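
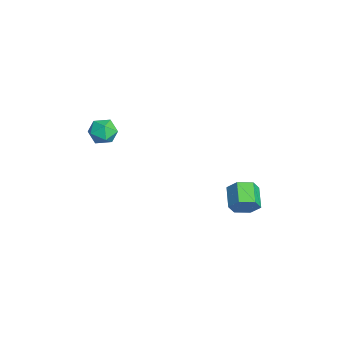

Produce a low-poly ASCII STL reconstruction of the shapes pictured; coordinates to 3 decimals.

solid 
facet normal 0.903 -0.127 -0.411
outer loop
vertex 0.65 3.427 -2.457
vertex 0.386 3.796 -3.151
vertex 0.726 4.249 -2.545
endloop
endfacet
facet normal 0.421 0.058 0.905
outer loop
vertex 0.65 3.427 -2.457
vertex 0.726 4.249 -2.545
vertex -0.541 3.595 -1.914
endloop
endfacet
facet normal 0.421 0.058 0.905
outer loop
vertex -0.541 3.595 -1.914
vertex 0.726 4.249 -2.545
vertex -0.465 4.417 -2.002
endloop
endfacet
facet normal -0.902 0.128 0.412
outer loop
vertex -0.541 3.595 -1.914
vertex -0.465 4.417 -2.002
vertex -0.806 3.964 -2.609
endloop
endfacet
facet normal 0.903 -0.128 -0.411
outer loop
vertex 0.726 4.249 -2.545
vertex 0.386 3.796 -3.151
vertex 0.462 4.618 -3.24
endloop
endfacet
facet normal 0.290 0.887 0.361
outer loop
vertex 0.726 4.249 -2.545
vertex 0.462 4.618 -3.24
vertex -0.465 4.417 -2.002
endloop
endfacet
facet normal 0.289 0.887 0.361
outer loop
vertex -0.465 4.417 -2.002
vertex 0.462 4.618 -3.24
vertex -0.73 4.786 -2.697
endloop
endfacet
facet normal -0.902 0.128 0.412
outer loop
vertex -0.465 4.417 -2.002
vertex -0.73 4.786 -2.697
vertex -0.806 3.964 -2.609
endloop
endfacet
facet normal 0.902 -0.128 -0.412
outer loop
vertex 0.462 4.618 -3.24
vertex 0.386 3.796 -3.151
vertex 0.121 4.165 -3.846
endloop
endfacet
facet normal -0.132 0.828 -0.545
outer loop
vertex 0.462 4.618 -3.24
vertex 0.121 4.165 -3.846
vertex -0.73 4.786 -2.697
endloop
endfacet
facet normal -0.132 0.828 -0.545
outer loop
vertex -0.73 4.786 -2.697
vertex 0.121 4.165 -3.846
vertex -1.07 4.333 -3.303
endloop
endfacet
facet normal -0.903 0.127 0.411
outer loop
vertex -0.73 4.786 -2.697
vertex -1.07 4.333 -3.303
vertex -0.806 3.964 -2.609
endloop
endfacet
facet normal 0.902 -0.128 -0.412
outer loop
vertex 0.121 4.165 -3.846
vertex 0.386 3.796 -3.151
vertex 0.045 3.343 -3.758
endloop
endfacet
facet normal -0.421 -0.058 -0.905
outer loop
vertex 0.121 4.165 -3.846
vertex 0.045 3.343 -3.758
vertex -1.07 4.333 -3.303
endloop
endfacet
facet normal -0.421 -0.058 -0.905
outer loop
vertex -1.07 4.333 -3.303
vertex 0.045 3.343 -3.758
vertex -1.146 3.511 -3.215
endloop
endfacet
facet normal -0.903 0.127 0.411
outer loop
vertex -1.07 4.333 -3.303
vertex -1.146 3.511 -3.215
vertex -0.806 3.964 -2.609
endloop
endfacet
facet normal 0.902 -0.128 -0.412
outer loop
vertex 0.045 3.343 -3.758
vertex 0.386 3.796 -3.151
vertex 0.31 2.974 -3.063
endloop
endfacet
facet normal -0.289 -0.887 -0.360
outer loop
vertex 0.045 3.343 -3.758
vertex 0.31 2.974 -3.063
vertex -1.146 3.511 -3.215
endloop
endfacet
facet normal -0.289 -0.887 -0.361
outer loop
vertex -1.146 3.511 -3.215
vertex 0.31 2.974 -3.063
vertex -0.882 3.142 -2.52
endloop
endfacet
facet normal -0.903 0.128 0.411
outer loop
vertex -1.146 3.511 -3.215
vertex -0.882 3.142 -2.52
vertex -0.806 3.964 -2.609
endloop
endfacet
facet normal 0.903 -0.127 -0.411
outer loop
vertex 0.31 2.974 -3.063
vertex 0.386 3.796 -3.151
vertex 0.65 3.427 -2.457
endloop
endfacet
facet normal 0.132 -0.828 0.545
outer loop
vertex 0.31 2.974 -3.063
vertex 0.65 3.427 -2.457
vertex -0.882 3.142 -2.52
endloop
endfacet
facet normal 0.132 -0.828 0.545
outer loop
vertex -0.882 3.142 -2.52
vertex 0.65 3.427 -2.457
vertex -0.541 3.595 -1.914
endloop
endfacet
facet normal -0.902 0.128 0.412
outer loop
vertex -0.882 3.142 -2.52
vertex -0.541 3.595 -1.914
vertex -0.806 3.964 -2.609
endloop
endfacet
facet normal 0.218 0.621 0.753
outer loop
vertex -1.917 -2.151 1.786
vertex -2.605 -2.409 2.198
vertex -1.872 -2.806 2.313
endloop
endfacet
facet normal 0.813 0.398 0.425
outer loop
vertex -1.917 -2.151 1.786
vertex -1.872 -2.806 2.313
vertex -1.472 -2.832 1.573
endloop
endfacet
facet normal 0.768 0.584 -0.262
outer loop
vertex -1.917 -2.151 1.786
vertex -1.472 -2.832 1.573
vertex -1.957 -2.451 1.001
endloop
endfacet
facet normal 0.145 0.922 -0.360
outer loop
vertex -1.917 -2.151 1.786
vertex -1.957 -2.451 1.001
vertex -2.657 -2.19 1.387
endloop
endfacet
facet normal -0.194 0.944 0.267
outer loop
vertex -1.917 -2.151 1.786
vertex -2.657 -2.19 1.387
vertex -2.605 -2.409 2.198
endloop
endfacet
facet normal 0.831 -0.314 0.460
outer loop
vertex -1.472 -2.832 1.573
vertex -1.872 -2.806 2.313
vertex -1.883 -3.51 1.853
endloop
endfacet
facet normal -0.131 0.045 0.990
outer loop
vertex -1.872 -2.806 2.313
vertex -2.605 -2.409 2.198
vertex -2.583 -3.249 2.239
endloop
endfacet
facet normal -0.797 0.568 0.204
outer loop
vertex -2.605 -2.409 2.198
vertex -2.657 -2.19 1.387
vertex -3.068 -2.868 1.667
endloop
endfacet
facet normal -0.248 0.533 -0.809
outer loop
vertex -2.657 -2.19 1.387
vertex -1.957 -2.451 1.001
vertex -2.668 -2.894 0.927
endloop
endfacet
facet normal 0.759 -0.012 -0.651
outer loop
vertex -1.957 -2.451 1.001
vertex -1.472 -2.832 1.573
vertex -1.935 -3.291 1.042
endloop
endfacet
facet normal -0.145 -0.922 0.360
outer loop
vertex -2.623 -3.549 1.454
vertex -1.883 -3.51 1.853
vertex -2.583 -3.249 2.239
endloop
endfacet
facet normal -0.768 -0.584 0.262
outer loop
vertex -2.623 -3.549 1.454
vertex -2.583 -3.249 2.239
vertex -3.068 -2.868 1.667
endloop
endfacet
facet normal -0.813 -0.398 -0.425
outer loop
vertex -2.623 -3.549 1.454
vertex -3.068 -2.868 1.667
vertex -2.668 -2.894 0.927
endloop
endfacet
facet normal -0.218 -0.621 -0.753
outer loop
vertex -2.623 -3.549 1.454
vertex -2.668 -2.894 0.927
vertex -1.935 -3.291 1.042
endloop
endfacet
facet normal 0.194 -0.944 -0.267
outer loop
vertex -2.623 -3.549 1.454
vertex -1.935 -3.291 1.042
vertex -1.883 -3.51 1.853
endloop
endfacet
facet normal 0.248 -0.533 0.809
outer loop
vertex -2.583 -3.249 2.239
vertex -1.883 -3.51 1.853
vertex -1.872 -2.806 2.313
endloop
endfacet
facet normal -0.759 0.012 0.651
outer loop
vertex -3.068 -2.868 1.667
vertex -2.583 -3.249 2.239
vertex -2.605 -2.409 2.198
endloop
endfacet
facet normal -0.831 0.314 -0.460
outer loop
vertex -2.668 -2.894 0.927
vertex -3.068 -2.868 1.667
vertex -2.657 -2.19 1.387
endloop
endfacet
facet normal 0.131 -0.045 -0.990
outer loop
vertex -1.935 -3.291 1.042
vertex -2.668 -2.894 0.927
vertex -1.957 -2.451 1.001
endloop
endfacet
facet normal 0.797 -0.568 -0.204
outer loop
vertex -1.883 -3.51 1.853
vertex -1.935 -3.291 1.042
vertex -1.472 -2.832 1.573
endloop
endfacet

endsolid


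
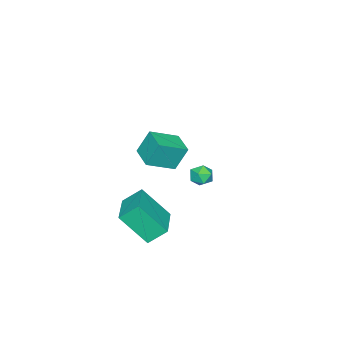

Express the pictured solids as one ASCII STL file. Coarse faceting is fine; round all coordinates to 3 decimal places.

solid 
facet normal -0.612 -0.785 0.099
outer loop
vertex 2.65 -2.829 3.899
vertex 1.443 -1.975 3.213
vertex 3.051 -3.305 2.601
endloop
endfacet
facet normal 0.741 -0.524 0.421
outer loop
vertex 3.877 -2.245 2.467
vertex 2.65 -2.829 3.899
vertex 3.051 -3.305 2.601
endloop
endfacet
facet normal -0.612 -0.785 0.098
outer loop
vertex 3.051 -3.305 2.601
vertex 1.443 -1.975 3.213
vertex 1.845 -2.451 1.914
endloop
endfacet
facet normal 0.279 -0.331 -0.901
outer loop
vertex 1.845 -2.451 1.914
vertex 3.877 -2.245 2.467
vertex 3.051 -3.305 2.601
endloop
endfacet
facet normal -0.278 0.331 0.902
outer loop
vertex 2.65 -2.829 3.899
vertex 2.269 -0.915 3.079
vertex 1.443 -1.975 3.213
endloop
endfacet
facet normal 0.741 -0.524 0.421
outer loop
vertex 3.475 -1.769 3.766
vertex 2.65 -2.829 3.899
vertex 3.877 -2.245 2.467
endloop
endfacet
facet normal -0.279 0.331 0.901
outer loop
vertex 3.475 -1.769 3.766
vertex 2.269 -0.915 3.079
vertex 2.65 -2.829 3.899
endloop
endfacet
facet normal -0.740 0.524 -0.421
outer loop
vertex 1.443 -1.975 3.213
vertex 2.269 -0.915 3.079
vertex 1.845 -2.451 1.914
endloop
endfacet
facet normal 0.279 -0.330 -0.902
outer loop
vertex 2.67 -1.391 1.781
vertex 3.877 -2.245 2.467
vertex 1.845 -2.451 1.914
endloop
endfacet
facet normal -0.741 0.524 -0.421
outer loop
vertex 1.845 -2.451 1.914
vertex 2.269 -0.915 3.079
vertex 2.67 -1.391 1.781
endloop
endfacet
facet normal 0.611 0.785 -0.098
outer loop
vertex 2.67 -1.391 1.781
vertex 3.475 -1.769 3.766
vertex 3.877 -2.245 2.467
endloop
endfacet
facet normal 0.612 0.785 -0.099
outer loop
vertex 2.269 -0.915 3.079
vertex 3.475 -1.769 3.766
vertex 2.67 -1.391 1.781
endloop
endfacet
facet normal -0.869 -0.477 -0.128
outer loop
vertex 2.395 -3.458 -0.595
vertex 1.91 -2.14 -2.211
vertex 2.944 -4.242 -1.4
endloop
endfacet
facet normal 0.226 -0.616 0.754
outer loop
vertex 4.77 -3.24 -1.129
vertex 2.395 -3.458 -0.595
vertex 2.944 -4.242 -1.4
endloop
endfacet
facet normal -0.869 -0.477 -0.129
outer loop
vertex 2.944 -4.242 -1.4
vertex 1.91 -2.14 -2.211
vertex 2.46 -2.924 -3.015
endloop
endfacet
facet normal 0.439 -0.627 -0.643
outer loop
vertex 2.46 -2.924 -3.015
vertex 4.77 -3.24 -1.129
vertex 2.944 -4.242 -1.4
endloop
endfacet
facet normal -0.440 0.627 0.643
outer loop
vertex 2.395 -3.458 -0.595
vertex 3.736 -1.138 -1.94
vertex 1.91 -2.14 -2.211
endloop
endfacet
facet normal 0.226 -0.616 0.755
outer loop
vertex 4.22 -2.456 -0.325
vertex 2.395 -3.458 -0.595
vertex 4.77 -3.24 -1.129
endloop
endfacet
facet normal -0.439 0.627 0.643
outer loop
vertex 4.22 -2.456 -0.325
vertex 3.736 -1.138 -1.94
vertex 2.395 -3.458 -0.595
endloop
endfacet
facet normal -0.226 0.616 -0.755
outer loop
vertex 1.91 -2.14 -2.211
vertex 3.736 -1.138 -1.94
vertex 2.46 -2.924 -3.015
endloop
endfacet
facet normal 0.439 -0.627 -0.643
outer loop
vertex 4.285 -1.922 -2.745
vertex 4.77 -3.24 -1.129
vertex 2.46 -2.924 -3.015
endloop
endfacet
facet normal -0.227 0.616 -0.754
outer loop
vertex 2.46 -2.924 -3.015
vertex 3.736 -1.138 -1.94
vertex 4.285 -1.922 -2.745
endloop
endfacet
facet normal 0.869 0.478 0.129
outer loop
vertex 4.285 -1.922 -2.745
vertex 4.22 -2.456 -0.325
vertex 4.77 -3.24 -1.129
endloop
endfacet
facet normal 0.870 0.477 0.129
outer loop
vertex 3.736 -1.138 -1.94
vertex 4.22 -2.456 -0.325
vertex 4.285 -1.922 -2.745
endloop
endfacet
facet normal -0.472 0.540 0.697
outer loop
vertex -2.781 -2.627 -2.206
vertex -3.394 -2.961 -2.362
vertex -2.959 -3.228 -1.861
endloop
endfacet
facet normal 0.213 0.438 0.873
outer loop
vertex -2.781 -2.627 -2.206
vertex -2.959 -3.228 -1.861
vertex -2.285 -3.125 -2.077
endloop
endfacet
facet normal 0.617 0.705 0.349
outer loop
vertex -2.781 -2.627 -2.206
vertex -2.285 -3.125 -2.077
vertex -2.304 -2.795 -2.711
endloop
endfacet
facet normal 0.183 0.972 -0.150
outer loop
vertex -2.781 -2.627 -2.206
vertex -2.304 -2.795 -2.711
vertex -2.989 -2.693 -2.887
endloop
endfacet
facet normal -0.490 0.869 0.065
outer loop
vertex -2.781 -2.627 -2.206
vertex -2.989 -2.693 -2.887
vertex -3.394 -2.961 -2.362
endloop
endfacet
facet normal 0.331 -0.265 0.906
outer loop
vertex -2.285 -3.125 -2.077
vertex -2.959 -3.228 -1.861
vertex -2.591 -3.767 -2.153
endloop
endfacet
facet normal -0.777 -0.101 0.621
outer loop
vertex -2.959 -3.228 -1.861
vertex -3.394 -2.961 -2.362
vertex -3.276 -3.665 -2.329
endloop
endfacet
facet normal -0.807 0.432 -0.402
outer loop
vertex -3.394 -2.961 -2.362
vertex -2.989 -2.693 -2.887
vertex -3.295 -3.335 -2.963
endloop
endfacet
facet normal 0.282 0.599 -0.750
outer loop
vertex -2.989 -2.693 -2.887
vertex -2.304 -2.795 -2.711
vertex -2.621 -3.232 -3.179
endloop
endfacet
facet normal 0.984 0.168 0.058
outer loop
vertex -2.304 -2.795 -2.711
vertex -2.285 -3.125 -2.077
vertex -2.186 -3.499 -2.678
endloop
endfacet
facet normal -0.183 -0.972 0.150
outer loop
vertex -2.799 -3.833 -2.834
vertex -2.591 -3.767 -2.153
vertex -3.276 -3.665 -2.329
endloop
endfacet
facet normal -0.617 -0.705 -0.349
outer loop
vertex -2.799 -3.833 -2.834
vertex -3.276 -3.665 -2.329
vertex -3.295 -3.335 -2.963
endloop
endfacet
facet normal -0.213 -0.438 -0.873
outer loop
vertex -2.799 -3.833 -2.834
vertex -3.295 -3.335 -2.963
vertex -2.621 -3.232 -3.179
endloop
endfacet
facet normal 0.472 -0.540 -0.697
outer loop
vertex -2.799 -3.833 -2.834
vertex -2.621 -3.232 -3.179
vertex -2.186 -3.499 -2.678
endloop
endfacet
facet normal 0.490 -0.869 -0.065
outer loop
vertex -2.799 -3.833 -2.834
vertex -2.186 -3.499 -2.678
vertex -2.591 -3.767 -2.153
endloop
endfacet
facet normal -0.282 -0.599 0.750
outer loop
vertex -3.276 -3.665 -2.329
vertex -2.591 -3.767 -2.153
vertex -2.959 -3.228 -1.861
endloop
endfacet
facet normal -0.984 -0.168 -0.058
outer loop
vertex -3.295 -3.335 -2.963
vertex -3.276 -3.665 -2.329
vertex -3.394 -2.961 -2.362
endloop
endfacet
facet normal -0.331 0.265 -0.906
outer loop
vertex -2.621 -3.232 -3.179
vertex -3.295 -3.335 -2.963
vertex -2.989 -2.693 -2.887
endloop
endfacet
facet normal 0.777 0.101 -0.621
outer loop
vertex -2.186 -3.499 -2.678
vertex -2.621 -3.232 -3.179
vertex -2.304 -2.795 -2.711
endloop
endfacet
facet normal 0.807 -0.432 0.402
outer loop
vertex -2.591 -3.767 -2.153
vertex -2.186 -3.499 -2.678
vertex -2.285 -3.125 -2.077
endloop
endfacet

endsolid


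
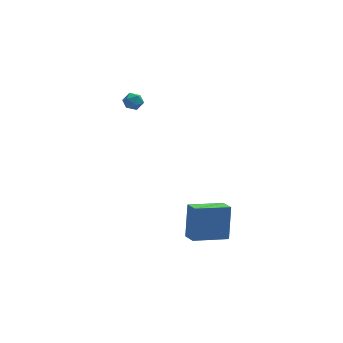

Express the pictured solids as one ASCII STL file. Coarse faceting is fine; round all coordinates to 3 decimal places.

solid 
facet normal -0.588 0.760 0.278
outer loop
vertex -2.106 4.193 1.261
vertex -2.601 3.768 1.376
vertex -2.175 3.92 1.861
endloop
endfacet
facet normal 0.097 0.902 0.421
outer loop
vertex -2.106 4.193 1.261
vertex -2.175 3.92 1.861
vertex -1.573 3.981 1.592
endloop
endfacet
facet normal 0.462 0.866 -0.190
outer loop
vertex -2.106 4.193 1.261
vertex -1.573 3.981 1.592
vertex -1.626 3.867 0.942
endloop
endfacet
facet normal 0.004 0.702 -0.712
outer loop
vertex -2.106 4.193 1.261
vertex -1.626 3.867 0.942
vertex -2.262 3.735 0.808
endloop
endfacet
facet normal -0.645 0.637 -0.422
outer loop
vertex -2.106 4.193 1.261
vertex -2.262 3.735 0.808
vertex -2.601 3.768 1.376
endloop
endfacet
facet normal 0.342 0.390 0.855
outer loop
vertex -1.573 3.981 1.592
vertex -2.175 3.92 1.861
vertex -1.738 3.425 1.912
endloop
endfacet
facet normal -0.766 0.161 0.622
outer loop
vertex -2.175 3.92 1.861
vertex -2.601 3.768 1.376
vertex -2.374 3.293 1.778
endloop
endfacet
facet normal -0.859 -0.039 -0.510
outer loop
vertex -2.601 3.768 1.376
vertex -2.262 3.735 0.808
vertex -2.427 3.179 1.128
endloop
endfacet
facet normal 0.192 0.069 -0.979
outer loop
vertex -2.262 3.735 0.808
vertex -1.626 3.867 0.942
vertex -1.825 3.24 0.859
endloop
endfacet
facet normal 0.934 0.332 -0.134
outer loop
vertex -1.626 3.867 0.942
vertex -1.573 3.981 1.592
vertex -1.399 3.392 1.344
endloop
endfacet
facet normal -0.004 -0.702 0.712
outer loop
vertex -1.894 2.967 1.459
vertex -1.738 3.425 1.912
vertex -2.374 3.293 1.778
endloop
endfacet
facet normal -0.462 -0.866 0.190
outer loop
vertex -1.894 2.967 1.459
vertex -2.374 3.293 1.778
vertex -2.427 3.179 1.128
endloop
endfacet
facet normal -0.097 -0.902 -0.421
outer loop
vertex -1.894 2.967 1.459
vertex -2.427 3.179 1.128
vertex -1.825 3.24 0.859
endloop
endfacet
facet normal 0.588 -0.760 -0.278
outer loop
vertex -1.894 2.967 1.459
vertex -1.825 3.24 0.859
vertex -1.399 3.392 1.344
endloop
endfacet
facet normal 0.645 -0.637 0.422
outer loop
vertex -1.894 2.967 1.459
vertex -1.399 3.392 1.344
vertex -1.738 3.425 1.912
endloop
endfacet
facet normal -0.192 -0.069 0.979
outer loop
vertex -2.374 3.293 1.778
vertex -1.738 3.425 1.912
vertex -2.175 3.92 1.861
endloop
endfacet
facet normal -0.934 -0.332 0.134
outer loop
vertex -2.427 3.179 1.128
vertex -2.374 3.293 1.778
vertex -2.601 3.768 1.376
endloop
endfacet
facet normal -0.342 -0.390 -0.855
outer loop
vertex -1.825 3.24 0.859
vertex -2.427 3.179 1.128
vertex -2.262 3.735 0.808
endloop
endfacet
facet normal 0.766 -0.161 -0.622
outer loop
vertex -1.399 3.392 1.344
vertex -1.825 3.24 0.859
vertex -1.626 3.867 0.942
endloop
endfacet
facet normal 0.859 0.039 0.510
outer loop
vertex -1.738 3.425 1.912
vertex -1.399 3.392 1.344
vertex -1.573 3.981 1.592
endloop
endfacet
facet normal -0.954 -0.240 0.182
outer loop
vertex 0.761 -4.3 -2.239
vertex 0.455 -3.345 -2.582
vertex 0.574 -5.083 -4.254
endloop
endfacet
facet normal 0.289 -0.901 0.323
outer loop
vertex 2.585 -4.575 -4.638
vertex 0.761 -4.3 -2.239
vertex 0.574 -5.083 -4.254
endloop
endfacet
facet normal -0.953 -0.241 0.183
outer loop
vertex 0.574 -5.083 -4.254
vertex 0.455 -3.345 -2.582
vertex 0.267 -4.128 -4.597
endloop
endfacet
facet normal -0.086 -0.361 -0.929
outer loop
vertex 0.267 -4.128 -4.597
vertex 2.585 -4.575 -4.638
vertex 0.574 -5.083 -4.254
endloop
endfacet
facet normal 0.086 0.361 0.929
outer loop
vertex 0.761 -4.3 -2.239
vertex 2.466 -2.837 -2.966
vertex 0.455 -3.345 -2.582
endloop
endfacet
facet normal 0.289 -0.901 0.323
outer loop
vertex 2.773 -3.792 -2.623
vertex 0.761 -4.3 -2.239
vertex 2.585 -4.575 -4.638
endloop
endfacet
facet normal 0.086 0.361 0.929
outer loop
vertex 2.773 -3.792 -2.623
vertex 2.466 -2.837 -2.966
vertex 0.761 -4.3 -2.239
endloop
endfacet
facet normal -0.289 0.901 -0.323
outer loop
vertex 0.455 -3.345 -2.582
vertex 2.466 -2.837 -2.966
vertex 0.267 -4.128 -4.597
endloop
endfacet
facet normal -0.086 -0.361 -0.929
outer loop
vertex 2.279 -3.62 -4.981
vertex 2.585 -4.575 -4.638
vertex 0.267 -4.128 -4.597
endloop
endfacet
facet normal -0.289 0.901 -0.323
outer loop
vertex 0.267 -4.128 -4.597
vertex 2.466 -2.837 -2.966
vertex 2.279 -3.62 -4.981
endloop
endfacet
facet normal 0.953 0.240 -0.182
outer loop
vertex 2.279 -3.62 -4.981
vertex 2.773 -3.792 -2.623
vertex 2.585 -4.575 -4.638
endloop
endfacet
facet normal 0.953 0.241 -0.182
outer loop
vertex 2.466 -2.837 -2.966
vertex 2.773 -3.792 -2.623
vertex 2.279 -3.62 -4.981
endloop
endfacet

endsolid


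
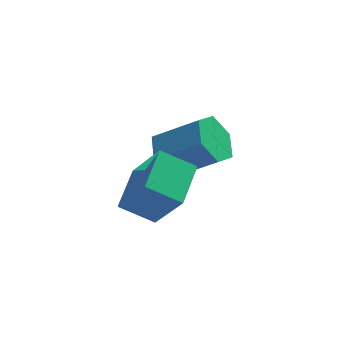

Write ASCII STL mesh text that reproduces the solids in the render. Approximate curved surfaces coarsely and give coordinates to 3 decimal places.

solid 
facet normal -0.843 0.253 0.474
outer loop
vertex -2.632 -1.813 4.878
vertex -2.045 -0.486 5.215
vertex -3.366 -1.054 3.167
endloop
endfacet
facet normal -0.393 -0.891 -0.226
outer loop
vertex -2.295 -1.374 2.565
vertex -2.632 -1.813 4.878
vertex -3.366 -1.054 3.167
endloop
endfacet
facet normal -0.844 0.252 0.474
outer loop
vertex -3.366 -1.054 3.167
vertex -2.045 -0.486 5.215
vertex -2.779 0.274 3.505
endloop
endfacet
facet normal -0.365 0.378 -0.851
outer loop
vertex -2.779 0.274 3.505
vertex -2.295 -1.374 2.565
vertex -3.366 -1.054 3.167
endloop
endfacet
facet normal 0.365 -0.378 0.851
outer loop
vertex -2.632 -1.813 4.878
vertex -0.974 -0.806 4.613
vertex -2.045 -0.486 5.215
endloop
endfacet
facet normal -0.394 -0.891 -0.226
outer loop
vertex -1.561 -2.134 4.275
vertex -2.632 -1.813 4.878
vertex -2.295 -1.374 2.565
endloop
endfacet
facet normal 0.366 -0.378 0.851
outer loop
vertex -1.561 -2.134 4.275
vertex -0.974 -0.806 4.613
vertex -2.632 -1.813 4.878
endloop
endfacet
facet normal 0.394 0.891 0.227
outer loop
vertex -2.045 -0.486 5.215
vertex -0.974 -0.806 4.613
vertex -2.779 0.274 3.505
endloop
endfacet
facet normal -0.366 0.378 -0.851
outer loop
vertex -1.708 -0.047 2.902
vertex -2.295 -1.374 2.565
vertex -2.779 0.274 3.505
endloop
endfacet
facet normal 0.394 0.891 0.226
outer loop
vertex -2.779 0.274 3.505
vertex -0.974 -0.806 4.613
vertex -1.708 -0.047 2.902
endloop
endfacet
facet normal 0.843 -0.253 -0.474
outer loop
vertex -1.708 -0.047 2.902
vertex -1.561 -2.134 4.275
vertex -2.295 -1.374 2.565
endloop
endfacet
facet normal 0.844 -0.252 -0.474
outer loop
vertex -0.974 -0.806 4.613
vertex -1.561 -2.134 4.275
vertex -1.708 -0.047 2.902
endloop
endfacet
facet normal -0.767 0.233 -0.599
outer loop
vertex -0.984 1.787 1.592
vertex -1.481 2.053 2.332
vertex -0.946 2.668 1.886
endloop
endfacet
facet normal 0.641 0.218 -0.736
outer loop
vertex -0.984 1.787 1.592
vertex -0.946 2.668 1.886
vertex 0.419 1.361 2.689
endloop
endfacet
facet normal 0.641 0.217 -0.736
outer loop
vertex 0.419 1.361 2.689
vertex -0.946 2.668 1.886
vertex 0.457 2.243 2.982
endloop
endfacet
facet normal 0.766 -0.232 0.600
outer loop
vertex 0.419 1.361 2.689
vertex 0.457 2.243 2.982
vertex -0.079 1.627 3.428
endloop
endfacet
facet normal -0.766 0.232 -0.599
outer loop
vertex -0.946 2.668 1.886
vertex -1.481 2.053 2.332
vertex -1.443 2.934 2.625
endloop
endfacet
facet normal 0.356 0.930 -0.095
outer loop
vertex -0.946 2.668 1.886
vertex -1.443 2.934 2.625
vertex 0.457 2.243 2.982
endloop
endfacet
facet normal 0.356 0.930 -0.095
outer loop
vertex 0.457 2.243 2.982
vertex -1.443 2.934 2.625
vertex -0.041 2.509 3.722
endloop
endfacet
facet normal 0.766 -0.233 0.599
outer loop
vertex 0.457 2.243 2.982
vertex -0.041 2.509 3.722
vertex -0.079 1.627 3.428
endloop
endfacet
facet normal -0.766 0.232 -0.600
outer loop
vertex -1.443 2.934 2.625
vertex -1.481 2.053 2.332
vertex -1.979 2.319 3.071
endloop
endfacet
facet normal -0.285 0.713 0.641
outer loop
vertex -1.443 2.934 2.625
vertex -1.979 2.319 3.071
vertex -0.041 2.509 3.722
endloop
endfacet
facet normal -0.285 0.712 0.641
outer loop
vertex -0.041 2.509 3.722
vertex -1.979 2.319 3.071
vertex -0.576 1.893 4.168
endloop
endfacet
facet normal 0.767 -0.233 0.598
outer loop
vertex -0.041 2.509 3.722
vertex -0.576 1.893 4.168
vertex -0.079 1.627 3.428
endloop
endfacet
facet normal -0.766 0.232 -0.600
outer loop
vertex -1.979 2.319 3.071
vertex -1.481 2.053 2.332
vertex -2.017 1.437 2.778
endloop
endfacet
facet normal -0.641 -0.217 0.736
outer loop
vertex -1.979 2.319 3.071
vertex -2.017 1.437 2.778
vertex -0.576 1.893 4.168
endloop
endfacet
facet normal -0.641 -0.218 0.736
outer loop
vertex -0.576 1.893 4.168
vertex -2.017 1.437 2.778
vertex -0.614 1.012 3.874
endloop
endfacet
facet normal 0.767 -0.233 0.599
outer loop
vertex -0.576 1.893 4.168
vertex -0.614 1.012 3.874
vertex -0.079 1.627 3.428
endloop
endfacet
facet normal -0.766 0.233 -0.599
outer loop
vertex -2.017 1.437 2.778
vertex -1.481 2.053 2.332
vertex -1.519 1.171 2.038
endloop
endfacet
facet normal -0.356 -0.930 0.095
outer loop
vertex -2.017 1.437 2.778
vertex -1.519 1.171 2.038
vertex -0.614 1.012 3.874
endloop
endfacet
facet normal -0.356 -0.930 0.095
outer loop
vertex -0.614 1.012 3.874
vertex -1.519 1.171 2.038
vertex -0.117 0.746 3.135
endloop
endfacet
facet normal 0.766 -0.232 0.599
outer loop
vertex -0.614 1.012 3.874
vertex -0.117 0.746 3.135
vertex -0.079 1.627 3.428
endloop
endfacet
facet normal -0.767 0.233 -0.598
outer loop
vertex -1.519 1.171 2.038
vertex -1.481 2.053 2.332
vertex -0.984 1.787 1.592
endloop
endfacet
facet normal 0.286 -0.712 -0.641
outer loop
vertex -1.519 1.171 2.038
vertex -0.984 1.787 1.592
vertex -0.117 0.746 3.135
endloop
endfacet
facet normal 0.285 -0.713 -0.641
outer loop
vertex -0.117 0.746 3.135
vertex -0.984 1.787 1.592
vertex 0.419 1.361 2.689
endloop
endfacet
facet normal 0.766 -0.232 0.600
outer loop
vertex -0.117 0.746 3.135
vertex 0.419 1.361 2.689
vertex -0.079 1.627 3.428
endloop
endfacet

endsolid


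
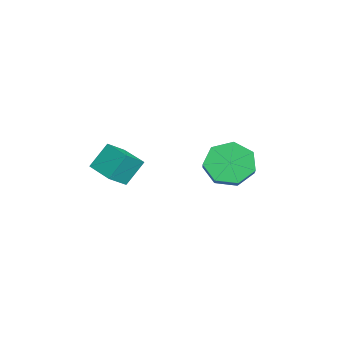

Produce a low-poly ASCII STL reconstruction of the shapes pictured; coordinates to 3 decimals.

solid 
facet normal -0.728 -0.674 0.128
outer loop
vertex 2.433 -3.897 3.224
vertex 2.102 -3.376 4.086
vertex 1.926 -3.439 2.753
endloop
endfacet
facet normal 0.313 -0.491 -0.813
outer loop
vertex 2.718 -2.704 2.614
vertex 2.433 -3.897 3.224
vertex 1.926 -3.439 2.753
endloop
endfacet
facet normal -0.726 -0.676 0.128
outer loop
vertex 1.926 -3.439 2.753
vertex 2.102 -3.376 4.086
vertex 1.594 -2.919 3.615
endloop
endfacet
facet normal -0.611 0.551 -0.568
outer loop
vertex 1.594 -2.919 3.615
vertex 2.718 -2.704 2.614
vertex 1.926 -3.439 2.753
endloop
endfacet
facet normal 0.611 -0.551 0.568
outer loop
vertex 2.433 -3.897 3.224
vertex 2.894 -2.641 3.947
vertex 2.102 -3.376 4.086
endloop
endfacet
facet normal 0.313 -0.491 -0.813
outer loop
vertex 3.226 -3.161 3.085
vertex 2.433 -3.897 3.224
vertex 2.718 -2.704 2.614
endloop
endfacet
facet normal 0.611 -0.551 0.568
outer loop
vertex 3.226 -3.161 3.085
vertex 2.894 -2.641 3.947
vertex 2.433 -3.897 3.224
endloop
endfacet
facet normal -0.313 0.491 0.813
outer loop
vertex 2.102 -3.376 4.086
vertex 2.894 -2.641 3.947
vertex 1.594 -2.919 3.615
endloop
endfacet
facet normal -0.611 0.551 -0.568
outer loop
vertex 2.387 -2.183 3.476
vertex 2.718 -2.704 2.614
vertex 1.594 -2.919 3.615
endloop
endfacet
facet normal -0.313 0.490 0.813
outer loop
vertex 1.594 -2.919 3.615
vertex 2.894 -2.641 3.947
vertex 2.387 -2.183 3.476
endloop
endfacet
facet normal 0.727 0.675 -0.129
outer loop
vertex 2.387 -2.183 3.476
vertex 3.226 -3.161 3.085
vertex 2.718 -2.704 2.614
endloop
endfacet
facet normal 0.727 0.675 -0.127
outer loop
vertex 2.894 -2.641 3.947
vertex 3.226 -3.161 3.085
vertex 2.387 -2.183 3.476
endloop
endfacet
facet normal -0.864 -0.094 -0.495
outer loop
vertex -1.28 -0.366 0.951
vertex -1.697 0.086 1.593
vertex -1.309 0.4 0.856
endloop
endfacet
facet normal 0.502 -0.088 -0.860
outer loop
vertex -1.28 -0.366 0.951
vertex -1.309 0.4 0.856
vertex -0.105 -0.238 1.624
endloop
endfacet
facet normal 0.503 -0.087 -0.860
outer loop
vertex -0.105 -0.238 1.624
vertex -1.309 0.4 0.856
vertex -0.134 0.528 1.53
endloop
endfacet
facet normal 0.863 0.094 0.496
outer loop
vertex -0.105 -0.238 1.624
vertex -0.134 0.528 1.53
vertex -0.523 0.214 2.267
endloop
endfacet
facet normal -0.864 -0.094 -0.495
outer loop
vertex -1.309 0.4 0.856
vertex -1.697 0.086 1.593
vertex -1.631 0.93 1.317
endloop
endfacet
facet normal 0.284 0.722 -0.632
outer loop
vertex -1.309 0.4 0.856
vertex -1.631 0.93 1.317
vertex -0.134 0.528 1.53
endloop
endfacet
facet normal 0.284 0.722 -0.631
outer loop
vertex -0.134 0.528 1.53
vertex -1.631 0.93 1.317
vertex -0.456 1.057 1.991
endloop
endfacet
facet normal 0.863 0.094 0.496
outer loop
vertex -0.134 0.528 1.53
vertex -0.456 1.057 1.991
vertex -0.523 0.214 2.267
endloop
endfacet
facet normal -0.864 -0.094 -0.495
outer loop
vertex -1.631 0.93 1.317
vertex -1.697 0.086 1.593
vertex -2.003 0.824 1.986
endloop
endfacet
facet normal -0.149 0.986 0.074
outer loop
vertex -1.631 0.93 1.317
vertex -2.003 0.824 1.986
vertex -0.456 1.057 1.991
endloop
endfacet
facet normal -0.149 0.986 0.072
outer loop
vertex -0.456 1.057 1.991
vertex -2.003 0.824 1.986
vertex -0.828 0.952 2.659
endloop
endfacet
facet normal 0.863 0.094 0.496
outer loop
vertex -0.456 1.057 1.991
vertex -0.828 0.952 2.659
vertex -0.523 0.214 2.267
endloop
endfacet
facet normal -0.863 -0.094 -0.496
outer loop
vertex -2.003 0.824 1.986
vertex -1.697 0.086 1.593
vertex -2.145 0.163 2.359
endloop
endfacet
facet normal -0.469 0.508 0.722
outer loop
vertex -2.003 0.824 1.986
vertex -2.145 0.163 2.359
vertex -0.828 0.952 2.659
endloop
endfacet
facet normal -0.469 0.508 0.722
outer loop
vertex -0.828 0.952 2.659
vertex -2.145 0.163 2.359
vertex -0.97 0.291 3.032
endloop
endfacet
facet normal 0.864 0.094 0.495
outer loop
vertex -0.828 0.952 2.659
vertex -0.97 0.291 3.032
vertex -0.523 0.214 2.267
endloop
endfacet
facet normal -0.863 -0.094 -0.496
outer loop
vertex -2.145 0.163 2.359
vertex -1.697 0.086 1.593
vertex -1.95 -0.556 2.155
endloop
endfacet
facet normal -0.436 -0.353 0.828
outer loop
vertex -2.145 0.163 2.359
vertex -1.95 -0.556 2.155
vertex -0.97 0.291 3.032
endloop
endfacet
facet normal -0.437 -0.352 0.828
outer loop
vertex -0.97 0.291 3.032
vertex -1.95 -0.556 2.155
vertex -0.775 -0.428 2.829
endloop
endfacet
facet normal 0.864 0.094 0.495
outer loop
vertex -0.97 0.291 3.032
vertex -0.775 -0.428 2.829
vertex -0.523 0.214 2.267
endloop
endfacet
facet normal -0.863 -0.094 -0.496
outer loop
vertex -1.95 -0.556 2.155
vertex -1.697 0.086 1.593
vertex -1.565 -0.792 1.529
endloop
endfacet
facet normal -0.075 -0.947 0.311
outer loop
vertex -1.95 -0.556 2.155
vertex -1.565 -0.792 1.529
vertex -0.775 -0.428 2.829
endloop
endfacet
facet normal -0.075 -0.948 0.311
outer loop
vertex -0.775 -0.428 2.829
vertex -1.565 -0.792 1.529
vertex -0.39 -0.664 2.202
endloop
endfacet
facet normal 0.864 0.094 0.495
outer loop
vertex -0.775 -0.428 2.829
vertex -0.39 -0.664 2.202
vertex -0.523 0.214 2.267
endloop
endfacet
facet normal -0.864 -0.094 -0.495
outer loop
vertex -1.565 -0.792 1.529
vertex -1.697 0.086 1.593
vertex -1.28 -0.366 0.951
endloop
endfacet
facet normal 0.343 -0.829 -0.442
outer loop
vertex -1.565 -0.792 1.529
vertex -1.28 -0.366 0.951
vertex -0.39 -0.664 2.202
endloop
endfacet
facet normal 0.343 -0.829 -0.442
outer loop
vertex -0.39 -0.664 2.202
vertex -1.28 -0.366 0.951
vertex -0.105 -0.238 1.624
endloop
endfacet
facet normal 0.864 0.094 0.495
outer loop
vertex -0.39 -0.664 2.202
vertex -0.105 -0.238 1.624
vertex -0.523 0.214 2.267
endloop
endfacet

endsolid


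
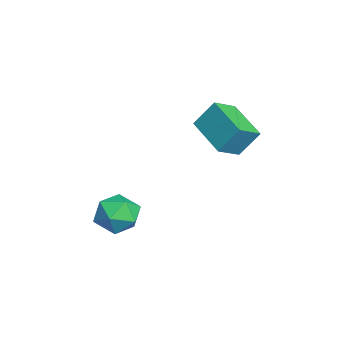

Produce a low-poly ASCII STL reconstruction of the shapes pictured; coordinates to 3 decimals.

solid 
facet normal -0.280 0.576 0.768
outer loop
vertex 1.411 -2.716 -3.681
vertex 1.018 -3.449 -3.274
vertex 1.905 -3.245 -3.104
endloop
endfacet
facet normal 0.324 0.819 0.473
outer loop
vertex 1.411 -2.716 -3.681
vertex 1.905 -3.245 -3.104
vertex 2.284 -2.94 -3.891
endloop
endfacet
facet normal 0.194 0.957 -0.215
outer loop
vertex 1.411 -2.716 -3.681
vertex 2.284 -2.94 -3.891
vertex 1.632 -2.955 -4.547
endloop
endfacet
facet normal -0.489 0.801 -0.346
outer loop
vertex 1.411 -2.716 -3.681
vertex 1.632 -2.955 -4.547
vertex 0.849 -3.269 -4.166
endloop
endfacet
facet normal -0.782 0.565 0.262
outer loop
vertex 1.411 -2.716 -3.681
vertex 0.849 -3.269 -4.166
vertex 1.018 -3.449 -3.274
endloop
endfacet
facet normal 0.810 0.297 0.505
outer loop
vertex 2.284 -2.94 -3.891
vertex 1.905 -3.245 -3.104
vertex 2.431 -3.811 -3.614
endloop
endfacet
facet normal -0.166 -0.095 0.981
outer loop
vertex 1.905 -3.245 -3.104
vertex 1.018 -3.449 -3.274
vertex 1.648 -4.125 -3.233
endloop
endfacet
facet normal -0.980 -0.114 0.163
outer loop
vertex 1.018 -3.449 -3.274
vertex 0.849 -3.269 -4.166
vertex 0.996 -4.14 -3.889
endloop
endfacet
facet normal -0.506 0.268 -0.820
outer loop
vertex 0.849 -3.269 -4.166
vertex 1.632 -2.955 -4.547
vertex 1.375 -3.835 -4.676
endloop
endfacet
facet normal 0.599 0.522 -0.607
outer loop
vertex 1.632 -2.955 -4.547
vertex 2.284 -2.94 -3.891
vertex 2.262 -3.631 -4.506
endloop
endfacet
facet normal 0.489 -0.801 0.346
outer loop
vertex 1.869 -4.364 -4.099
vertex 2.431 -3.811 -3.614
vertex 1.648 -4.125 -3.233
endloop
endfacet
facet normal -0.194 -0.957 0.215
outer loop
vertex 1.869 -4.364 -4.099
vertex 1.648 -4.125 -3.233
vertex 0.996 -4.14 -3.889
endloop
endfacet
facet normal -0.324 -0.819 -0.473
outer loop
vertex 1.869 -4.364 -4.099
vertex 0.996 -4.14 -3.889
vertex 1.375 -3.835 -4.676
endloop
endfacet
facet normal 0.280 -0.576 -0.768
outer loop
vertex 1.869 -4.364 -4.099
vertex 1.375 -3.835 -4.676
vertex 2.262 -3.631 -4.506
endloop
endfacet
facet normal 0.782 -0.565 -0.262
outer loop
vertex 1.869 -4.364 -4.099
vertex 2.262 -3.631 -4.506
vertex 2.431 -3.811 -3.614
endloop
endfacet
facet normal 0.506 -0.268 0.820
outer loop
vertex 1.648 -4.125 -3.233
vertex 2.431 -3.811 -3.614
vertex 1.905 -3.245 -3.104
endloop
endfacet
facet normal -0.599 -0.522 0.607
outer loop
vertex 0.996 -4.14 -3.889
vertex 1.648 -4.125 -3.233
vertex 1.018 -3.449 -3.274
endloop
endfacet
facet normal -0.810 -0.297 -0.505
outer loop
vertex 1.375 -3.835 -4.676
vertex 0.996 -4.14 -3.889
vertex 0.849 -3.269 -4.166
endloop
endfacet
facet normal 0.166 0.095 -0.981
outer loop
vertex 2.262 -3.631 -4.506
vertex 1.375 -3.835 -4.676
vertex 1.632 -2.955 -4.547
endloop
endfacet
facet normal 0.980 0.114 -0.163
outer loop
vertex 2.431 -3.811 -3.614
vertex 2.262 -3.631 -4.506
vertex 2.284 -2.94 -3.891
endloop
endfacet
facet normal -0.846 -0.428 0.318
outer loop
vertex 0.083 -0.824 -0.331
vertex 0.105 -0.101 0.7
vertex -0.503 -0.056 -0.857
endloop
endfacet
facet normal -0.018 -0.574 -0.819
outer loop
vertex 0.995 0.701 -1.42
vertex 0.083 -0.824 -0.331
vertex -0.503 -0.056 -0.857
endloop
endfacet
facet normal -0.846 -0.428 0.318
outer loop
vertex -0.503 -0.056 -0.857
vertex 0.105 -0.101 0.7
vertex -0.481 0.667 0.174
endloop
endfacet
facet normal -0.533 0.698 -0.478
outer loop
vertex -0.481 0.667 0.174
vertex 0.995 0.701 -1.42
vertex -0.503 -0.056 -0.857
endloop
endfacet
facet normal 0.533 -0.698 0.478
outer loop
vertex 0.083 -0.824 -0.331
vertex 1.603 0.656 0.137
vertex 0.105 -0.101 0.7
endloop
endfacet
facet normal -0.018 -0.574 -0.819
outer loop
vertex 1.581 -0.067 -0.894
vertex 0.083 -0.824 -0.331
vertex 0.995 0.701 -1.42
endloop
endfacet
facet normal 0.533 -0.698 0.478
outer loop
vertex 1.581 -0.067 -0.894
vertex 1.603 0.656 0.137
vertex 0.083 -0.824 -0.331
endloop
endfacet
facet normal 0.018 0.574 0.819
outer loop
vertex 0.105 -0.101 0.7
vertex 1.603 0.656 0.137
vertex -0.481 0.667 0.174
endloop
endfacet
facet normal -0.533 0.698 -0.478
outer loop
vertex 1.017 1.424 -0.389
vertex 0.995 0.701 -1.42
vertex -0.481 0.667 0.174
endloop
endfacet
facet normal 0.018 0.574 0.819
outer loop
vertex -0.481 0.667 0.174
vertex 1.603 0.656 0.137
vertex 1.017 1.424 -0.389
endloop
endfacet
facet normal 0.846 0.428 -0.318
outer loop
vertex 1.017 1.424 -0.389
vertex 1.581 -0.067 -0.894
vertex 0.995 0.701 -1.42
endloop
endfacet
facet normal 0.846 0.428 -0.318
outer loop
vertex 1.603 0.656 0.137
vertex 1.581 -0.067 -0.894
vertex 1.017 1.424 -0.389
endloop
endfacet

endsolid


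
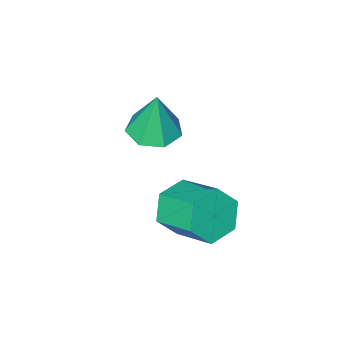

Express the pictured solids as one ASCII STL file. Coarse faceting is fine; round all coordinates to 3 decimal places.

solid 
facet normal 0.112 -0.892 -0.439
outer loop
vertex -0.532 1.208 1.28
vertex -1.069 1.493 0.563
vertex -0.138 1.624 0.535
endloop
endfacet
facet normal 0.901 -0.095 0.423
outer loop
vertex -0.532 1.208 1.28
vertex -0.138 1.624 0.535
vertex -0.715 2.661 1.995
endloop
endfacet
facet normal 0.901 -0.095 0.423
outer loop
vertex -0.715 2.661 1.995
vertex -0.138 1.624 0.535
vertex -0.321 3.077 1.25
endloop
endfacet
facet normal -0.112 0.892 0.439
outer loop
vertex -0.715 2.661 1.995
vertex -0.321 3.077 1.25
vertex -1.251 2.947 1.277
endloop
endfacet
facet normal 0.112 -0.892 -0.438
outer loop
vertex -0.138 1.624 0.535
vertex -1.069 1.493 0.563
vertex -0.675 1.909 -0.183
endloop
endfacet
facet normal 0.813 0.336 -0.475
outer loop
vertex -0.138 1.624 0.535
vertex -0.675 1.909 -0.183
vertex -0.321 3.077 1.25
endloop
endfacet
facet normal 0.814 0.335 -0.474
outer loop
vertex -0.321 3.077 1.25
vertex -0.675 1.909 -0.183
vertex -0.857 3.363 0.532
endloop
endfacet
facet normal -0.112 0.892 0.439
outer loop
vertex -0.321 3.077 1.25
vertex -0.857 3.363 0.532
vertex -1.251 2.947 1.277
endloop
endfacet
facet normal 0.111 -0.892 -0.438
outer loop
vertex -0.675 1.909 -0.183
vertex -1.069 1.493 0.563
vertex -1.605 1.779 -0.155
endloop
endfacet
facet normal -0.087 0.431 -0.898
outer loop
vertex -0.675 1.909 -0.183
vertex -1.605 1.779 -0.155
vertex -0.857 3.363 0.532
endloop
endfacet
facet normal -0.088 0.431 -0.898
outer loop
vertex -0.857 3.363 0.532
vertex -1.605 1.779 -0.155
vertex -1.788 3.232 0.56
endloop
endfacet
facet normal -0.112 0.892 0.439
outer loop
vertex -0.857 3.363 0.532
vertex -1.788 3.232 0.56
vertex -1.251 2.947 1.277
endloop
endfacet
facet normal 0.112 -0.892 -0.439
outer loop
vertex -1.605 1.779 -0.155
vertex -1.069 1.493 0.563
vertex -1.999 1.363 0.59
endloop
endfacet
facet normal -0.901 0.095 -0.423
outer loop
vertex -1.605 1.779 -0.155
vertex -1.999 1.363 0.59
vertex -1.788 3.232 0.56
endloop
endfacet
facet normal -0.901 0.095 -0.423
outer loop
vertex -1.788 3.232 0.56
vertex -1.999 1.363 0.59
vertex -2.182 2.816 1.305
endloop
endfacet
facet normal -0.112 0.892 0.439
outer loop
vertex -1.788 3.232 0.56
vertex -2.182 2.816 1.305
vertex -1.251 2.947 1.277
endloop
endfacet
facet normal 0.112 -0.892 -0.439
outer loop
vertex -1.999 1.363 0.59
vertex -1.069 1.493 0.563
vertex -1.463 1.077 1.308
endloop
endfacet
facet normal -0.814 -0.336 0.474
outer loop
vertex -1.999 1.363 0.59
vertex -1.463 1.077 1.308
vertex -2.182 2.816 1.305
endloop
endfacet
facet normal -0.813 -0.335 0.475
outer loop
vertex -2.182 2.816 1.305
vertex -1.463 1.077 1.308
vertex -1.645 2.531 2.023
endloop
endfacet
facet normal -0.112 0.892 0.438
outer loop
vertex -2.182 2.816 1.305
vertex -1.645 2.531 2.023
vertex -1.251 2.947 1.277
endloop
endfacet
facet normal 0.112 -0.892 -0.439
outer loop
vertex -1.463 1.077 1.308
vertex -1.069 1.493 0.563
vertex -0.532 1.208 1.28
endloop
endfacet
facet normal 0.088 -0.431 0.898
outer loop
vertex -1.463 1.077 1.308
vertex -0.532 1.208 1.28
vertex -1.645 2.531 2.023
endloop
endfacet
facet normal 0.087 -0.431 0.898
outer loop
vertex -1.645 2.531 2.023
vertex -0.532 1.208 1.28
vertex -0.715 2.661 1.995
endloop
endfacet
facet normal -0.111 0.892 0.438
outer loop
vertex -1.645 2.531 2.023
vertex -0.715 2.661 1.995
vertex -1.251 2.947 1.277
endloop
endfacet
facet normal -0.003 -0.102 -0.995
outer loop
vertex -0.854 -0.322 2.204
vertex -1.653 -0.687 2.244
vertex -1.442 0.163 2.156
endloop
endfacet
facet normal 0.580 0.737 0.347
outer loop
vertex -0.854 -0.322 2.204
vertex -1.442 0.163 2.156
vertex -1.647 -0.513 3.936
endloop
endfacet
facet normal -0.004 -0.102 -0.995
outer loop
vertex -1.442 0.163 2.156
vertex -1.653 -0.687 2.244
vertex -2.189 0.007 2.175
endloop
endfacet
facet normal -0.185 0.926 0.330
outer loop
vertex -1.442 0.163 2.156
vertex -2.189 0.007 2.175
vertex -1.647 -0.513 3.936
endloop
endfacet
facet normal -0.004 -0.102 -0.995
outer loop
vertex -2.189 0.007 2.175
vertex -1.653 -0.687 2.244
vertex -2.533 -0.672 2.246
endloop
endfacet
facet normal -0.808 0.449 0.381
outer loop
vertex -2.189 0.007 2.175
vertex -2.533 -0.672 2.246
vertex -1.647 -0.513 3.936
endloop
endfacet
facet normal -0.004 -0.103 -0.995
outer loop
vertex -2.533 -0.672 2.246
vertex -1.653 -0.687 2.244
vertex -2.214 -1.362 2.316
endloop
endfacet
facet normal -0.822 -0.333 0.462
outer loop
vertex -2.533 -0.672 2.246
vertex -2.214 -1.362 2.316
vertex -1.647 -0.513 3.936
endloop
endfacet
facet normal -0.004 -0.103 -0.995
outer loop
vertex -2.214 -1.362 2.316
vertex -1.653 -0.687 2.244
vertex -1.472 -1.544 2.332
endloop
endfacet
facet normal -0.215 -0.832 0.511
outer loop
vertex -2.214 -1.362 2.316
vertex -1.472 -1.544 2.332
vertex -1.647 -0.513 3.936
endloop
endfacet
facet normal -0.003 -0.103 -0.995
outer loop
vertex -1.472 -1.544 2.332
vertex -1.653 -0.687 2.244
vertex -0.867 -1.081 2.282
endloop
endfacet
facet normal 0.554 -0.671 0.492
outer loop
vertex -1.472 -1.544 2.332
vertex -0.867 -1.081 2.282
vertex -1.647 -0.513 3.936
endloop
endfacet
facet normal -0.003 -0.102 -0.995
outer loop
vertex -0.867 -1.081 2.282
vertex -1.653 -0.687 2.244
vertex -0.854 -0.322 2.204
endloop
endfacet
facet normal 0.908 0.027 0.419
outer loop
vertex -0.867 -1.081 2.282
vertex -0.854 -0.322 2.204
vertex -1.647 -0.513 3.936
endloop
endfacet

endsolid


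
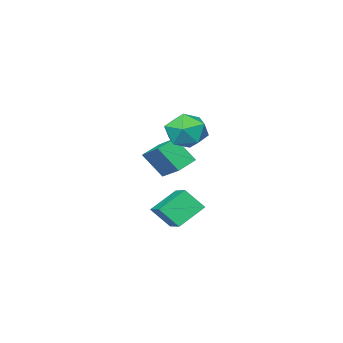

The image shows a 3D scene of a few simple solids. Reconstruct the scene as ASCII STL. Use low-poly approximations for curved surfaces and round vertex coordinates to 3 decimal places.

solid 
facet normal -0.798 0.155 0.582
outer loop
vertex -2.731 -3.525 -2.551
vertex -1.926 -1.945 -1.867
vertex -3.287 -2.831 -3.499
endloop
endfacet
facet normal -0.424 -0.831 -0.360
outer loop
vertex -2.034 -3.075 -4.413
vertex -2.731 -3.525 -2.551
vertex -3.287 -2.831 -3.499
endloop
endfacet
facet normal -0.799 0.156 0.581
outer loop
vertex -3.287 -2.831 -3.499
vertex -1.926 -1.945 -1.867
vertex -2.482 -1.252 -2.816
endloop
endfacet
facet normal -0.428 0.534 -0.729
outer loop
vertex -2.482 -1.252 -2.816
vertex -2.034 -3.075 -4.413
vertex -3.287 -2.831 -3.499
endloop
endfacet
facet normal 0.428 -0.534 0.729
outer loop
vertex -2.731 -3.525 -2.551
vertex -0.673 -2.189 -2.781
vertex -1.926 -1.945 -1.867
endloop
endfacet
facet normal -0.423 -0.832 -0.359
outer loop
vertex -1.478 -3.768 -3.464
vertex -2.731 -3.525 -2.551
vertex -2.034 -3.075 -4.413
endloop
endfacet
facet normal 0.428 -0.534 0.729
outer loop
vertex -1.478 -3.768 -3.464
vertex -0.673 -2.189 -2.781
vertex -2.731 -3.525 -2.551
endloop
endfacet
facet normal 0.424 0.832 0.359
outer loop
vertex -1.926 -1.945 -1.867
vertex -0.673 -2.189 -2.781
vertex -2.482 -1.252 -2.816
endloop
endfacet
facet normal -0.428 0.534 -0.729
outer loop
vertex -1.229 -1.495 -3.729
vertex -2.034 -3.075 -4.413
vertex -2.482 -1.252 -2.816
endloop
endfacet
facet normal 0.424 0.831 0.360
outer loop
vertex -2.482 -1.252 -2.816
vertex -0.673 -2.189 -2.781
vertex -1.229 -1.495 -3.729
endloop
endfacet
facet normal 0.799 -0.155 -0.581
outer loop
vertex -1.229 -1.495 -3.729
vertex -1.478 -3.768 -3.464
vertex -2.034 -3.075 -4.413
endloop
endfacet
facet normal 0.798 -0.155 -0.582
outer loop
vertex -0.673 -2.189 -2.781
vertex -1.478 -3.768 -3.464
vertex -1.229 -1.495 -3.729
endloop
endfacet
facet normal -0.924 -0.013 0.382
outer loop
vertex -3.104 -5.123 -0.255
vertex -2.772 -3.608 0.598
vertex -3.617 -4.326 -1.469
endloop
endfacet
facet normal -0.187 -0.856 -0.483
outer loop
vertex -2.628 -4.312 -1.878
vertex -3.104 -5.123 -0.255
vertex -3.617 -4.326 -1.469
endloop
endfacet
facet normal -0.924 -0.013 0.382
outer loop
vertex -3.617 -4.326 -1.469
vertex -2.772 -3.608 0.598
vertex -3.285 -2.811 -0.616
endloop
endfacet
facet normal -0.333 0.517 -0.788
outer loop
vertex -3.285 -2.811 -0.616
vertex -2.628 -4.312 -1.878
vertex -3.617 -4.326 -1.469
endloop
endfacet
facet normal 0.333 -0.517 0.788
outer loop
vertex -3.104 -5.123 -0.255
vertex -1.783 -3.594 0.189
vertex -2.772 -3.608 0.598
endloop
endfacet
facet normal -0.187 -0.856 -0.483
outer loop
vertex -2.115 -5.109 -0.664
vertex -3.104 -5.123 -0.255
vertex -2.628 -4.312 -1.878
endloop
endfacet
facet normal 0.333 -0.517 0.788
outer loop
vertex -2.115 -5.109 -0.664
vertex -1.783 -3.594 0.189
vertex -3.104 -5.123 -0.255
endloop
endfacet
facet normal 0.187 0.856 0.483
outer loop
vertex -2.772 -3.608 0.598
vertex -1.783 -3.594 0.189
vertex -3.285 -2.811 -0.616
endloop
endfacet
facet normal -0.333 0.517 -0.788
outer loop
vertex -2.296 -2.797 -1.025
vertex -2.628 -4.312 -1.878
vertex -3.285 -2.811 -0.616
endloop
endfacet
facet normal 0.187 0.856 0.483
outer loop
vertex -3.285 -2.811 -0.616
vertex -1.783 -3.594 0.189
vertex -2.296 -2.797 -1.025
endloop
endfacet
facet normal 0.924 0.013 -0.382
outer loop
vertex -2.296 -2.797 -1.025
vertex -2.115 -5.109 -0.664
vertex -2.628 -4.312 -1.878
endloop
endfacet
facet normal 0.924 0.013 -0.382
outer loop
vertex -1.783 -3.594 0.189
vertex -2.115 -5.109 -0.664
vertex -2.296 -2.797 -1.025
endloop
endfacet
facet normal 0.228 0.954 0.196
outer loop
vertex -1.409 -0.478 1.433
vertex -1.831 -0.576 2.402
vertex -0.802 -0.79 2.247
endloop
endfacet
facet normal 0.695 0.669 -0.262
outer loop
vertex -1.409 -0.478 1.433
vertex -0.802 -0.79 2.247
vertex -0.705 -1.262 1.3
endloop
endfacet
facet normal 0.334 0.441 -0.833
outer loop
vertex -1.409 -0.478 1.433
vertex -0.705 -1.262 1.3
vertex -1.673 -1.339 0.871
endloop
endfacet
facet normal -0.357 0.585 -0.728
outer loop
vertex -1.409 -0.478 1.433
vertex -1.673 -1.339 0.871
vertex -2.369 -0.916 1.552
endloop
endfacet
facet normal -0.423 0.901 -0.093
outer loop
vertex -1.409 -0.478 1.433
vertex -2.369 -0.916 1.552
vertex -1.831 -0.576 2.402
endloop
endfacet
facet normal 0.993 0.102 0.051
outer loop
vertex -0.705 -1.262 1.3
vertex -0.802 -0.79 2.247
vertex -0.691 -1.844 2.188
endloop
endfacet
facet normal 0.236 0.562 0.793
outer loop
vertex -0.802 -0.79 2.247
vertex -1.831 -0.576 2.402
vertex -1.387 -1.421 2.869
endloop
endfacet
facet normal -0.816 0.477 0.326
outer loop
vertex -1.831 -0.576 2.402
vertex -2.369 -0.916 1.552
vertex -2.355 -1.498 2.44
endloop
endfacet
facet normal -0.710 -0.035 -0.703
outer loop
vertex -2.369 -0.916 1.552
vertex -1.673 -1.339 0.871
vertex -2.258 -1.97 1.493
endloop
endfacet
facet normal 0.408 -0.268 -0.873
outer loop
vertex -1.673 -1.339 0.871
vertex -0.705 -1.262 1.3
vertex -1.229 -2.184 1.338
endloop
endfacet
facet normal 0.357 -0.585 0.728
outer loop
vertex -1.651 -2.282 2.307
vertex -0.691 -1.844 2.188
vertex -1.387 -1.421 2.869
endloop
endfacet
facet normal -0.334 -0.441 0.833
outer loop
vertex -1.651 -2.282 2.307
vertex -1.387 -1.421 2.869
vertex -2.355 -1.498 2.44
endloop
endfacet
facet normal -0.695 -0.669 0.262
outer loop
vertex -1.651 -2.282 2.307
vertex -2.355 -1.498 2.44
vertex -2.258 -1.97 1.493
endloop
endfacet
facet normal -0.228 -0.954 -0.196
outer loop
vertex -1.651 -2.282 2.307
vertex -2.258 -1.97 1.493
vertex -1.229 -2.184 1.338
endloop
endfacet
facet normal 0.423 -0.901 0.093
outer loop
vertex -1.651 -2.282 2.307
vertex -1.229 -2.184 1.338
vertex -0.691 -1.844 2.188
endloop
endfacet
facet normal 0.710 0.035 0.703
outer loop
vertex -1.387 -1.421 2.869
vertex -0.691 -1.844 2.188
vertex -0.802 -0.79 2.247
endloop
endfacet
facet normal -0.408 0.268 0.873
outer loop
vertex -2.355 -1.498 2.44
vertex -1.387 -1.421 2.869
vertex -1.831 -0.576 2.402
endloop
endfacet
facet normal -0.993 -0.102 -0.051
outer loop
vertex -2.258 -1.97 1.493
vertex -2.355 -1.498 2.44
vertex -2.369 -0.916 1.552
endloop
endfacet
facet normal -0.236 -0.562 -0.793
outer loop
vertex -1.229 -2.184 1.338
vertex -2.258 -1.97 1.493
vertex -1.673 -1.339 0.871
endloop
endfacet
facet normal 0.816 -0.477 -0.326
outer loop
vertex -0.691 -1.844 2.188
vertex -1.229 -2.184 1.338
vertex -0.705 -1.262 1.3
endloop
endfacet

endsolid


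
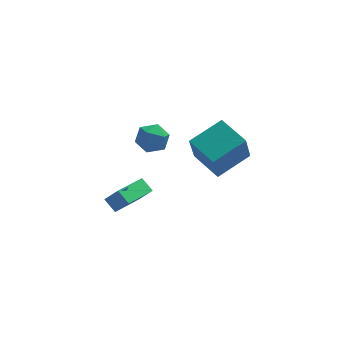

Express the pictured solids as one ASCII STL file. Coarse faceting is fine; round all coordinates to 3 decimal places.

solid 
facet normal -0.266 0.252 0.931
outer loop
vertex -1.839 -1.201 2.654
vertex -1.676 -1.985 2.913
vertex -1.07 -1.402 2.928
endloop
endfacet
facet normal 0.005 0.813 0.582
outer loop
vertex -1.839 -1.201 2.654
vertex -1.07 -1.402 2.928
vertex -1.161 -0.915 2.248
endloop
endfacet
facet normal -0.390 0.921 -0.003
outer loop
vertex -1.839 -1.201 2.654
vertex -1.161 -0.915 2.248
vertex -1.823 -1.197 1.813
endloop
endfacet
facet normal -0.904 0.427 -0.015
outer loop
vertex -1.839 -1.201 2.654
vertex -1.823 -1.197 1.813
vertex -2.142 -1.858 2.224
endloop
endfacet
facet normal -0.827 0.014 0.562
outer loop
vertex -1.839 -1.201 2.654
vertex -2.142 -1.858 2.224
vertex -1.676 -1.985 2.913
endloop
endfacet
facet normal 0.667 0.645 0.373
outer loop
vertex -1.161 -0.915 2.248
vertex -1.07 -1.402 2.928
vertex -0.578 -1.522 2.256
endloop
endfacet
facet normal 0.229 -0.262 0.937
outer loop
vertex -1.07 -1.402 2.928
vertex -1.676 -1.985 2.913
vertex -0.897 -2.183 2.667
endloop
endfacet
facet normal -0.680 -0.649 0.341
outer loop
vertex -1.676 -1.985 2.913
vertex -2.142 -1.858 2.224
vertex -1.559 -2.465 2.232
endloop
endfacet
facet normal -0.805 0.020 -0.593
outer loop
vertex -2.142 -1.858 2.224
vertex -1.823 -1.197 1.813
vertex -1.65 -1.978 1.552
endloop
endfacet
facet normal 0.027 0.819 -0.573
outer loop
vertex -1.823 -1.197 1.813
vertex -1.161 -0.915 2.248
vertex -1.044 -1.395 1.567
endloop
endfacet
facet normal 0.904 -0.427 0.015
outer loop
vertex -0.881 -2.179 1.826
vertex -0.578 -1.522 2.256
vertex -0.897 -2.183 2.667
endloop
endfacet
facet normal 0.390 -0.921 0.003
outer loop
vertex -0.881 -2.179 1.826
vertex -0.897 -2.183 2.667
vertex -1.559 -2.465 2.232
endloop
endfacet
facet normal -0.005 -0.813 -0.582
outer loop
vertex -0.881 -2.179 1.826
vertex -1.559 -2.465 2.232
vertex -1.65 -1.978 1.552
endloop
endfacet
facet normal 0.266 -0.252 -0.931
outer loop
vertex -0.881 -2.179 1.826
vertex -1.65 -1.978 1.552
vertex -1.044 -1.395 1.567
endloop
endfacet
facet normal 0.827 -0.014 -0.562
outer loop
vertex -0.881 -2.179 1.826
vertex -1.044 -1.395 1.567
vertex -0.578 -1.522 2.256
endloop
endfacet
facet normal 0.805 -0.020 0.593
outer loop
vertex -0.897 -2.183 2.667
vertex -0.578 -1.522 2.256
vertex -1.07 -1.402 2.928
endloop
endfacet
facet normal -0.027 -0.819 0.573
outer loop
vertex -1.559 -2.465 2.232
vertex -0.897 -2.183 2.667
vertex -1.676 -1.985 2.913
endloop
endfacet
facet normal -0.667 -0.645 -0.373
outer loop
vertex -1.65 -1.978 1.552
vertex -1.559 -2.465 2.232
vertex -2.142 -1.858 2.224
endloop
endfacet
facet normal -0.229 0.262 -0.937
outer loop
vertex -1.044 -1.395 1.567
vertex -1.65 -1.978 1.552
vertex -1.823 -1.197 1.813
endloop
endfacet
facet normal 0.680 0.649 -0.341
outer loop
vertex -0.578 -1.522 2.256
vertex -1.044 -1.395 1.567
vertex -1.161 -0.915 2.248
endloop
endfacet
facet normal -0.500 0.627 0.597
outer loop
vertex -2.732 0.136 -2.783
vertex -1.431 1.74 -3.379
vertex -3.333 0.352 -3.513
endloop
endfacet
facet normal -0.605 -0.747 0.277
outer loop
vertex -2.909 -0.18 -4.021
vertex -2.732 0.136 -2.783
vertex -3.333 0.352 -3.513
endloop
endfacet
facet normal -0.499 0.626 0.599
outer loop
vertex -3.333 0.352 -3.513
vertex -1.431 1.74 -3.379
vertex -2.033 1.957 -4.108
endloop
endfacet
facet normal -0.620 0.224 -0.752
outer loop
vertex -2.033 1.957 -4.108
vertex -2.909 -0.18 -4.021
vertex -3.333 0.352 -3.513
endloop
endfacet
facet normal 0.620 -0.224 0.752
outer loop
vertex -2.732 0.136 -2.783
vertex -1.007 1.208 -3.887
vertex -1.431 1.74 -3.379
endloop
endfacet
facet normal -0.605 -0.747 0.277
outer loop
vertex -2.307 -0.397 -3.292
vertex -2.732 0.136 -2.783
vertex -2.909 -0.18 -4.021
endloop
endfacet
facet normal 0.620 -0.224 0.752
outer loop
vertex -2.307 -0.397 -3.292
vertex -1.007 1.208 -3.887
vertex -2.732 0.136 -2.783
endloop
endfacet
facet normal 0.605 0.747 -0.277
outer loop
vertex -1.431 1.74 -3.379
vertex -1.007 1.208 -3.887
vertex -2.033 1.957 -4.108
endloop
endfacet
facet normal -0.620 0.224 -0.752
outer loop
vertex -1.608 1.424 -4.617
vertex -2.909 -0.18 -4.021
vertex -2.033 1.957 -4.108
endloop
endfacet
facet normal 0.605 0.747 -0.277
outer loop
vertex -2.033 1.957 -4.108
vertex -1.007 1.208 -3.887
vertex -1.608 1.424 -4.617
endloop
endfacet
facet normal 0.499 -0.627 -0.598
outer loop
vertex -1.608 1.424 -4.617
vertex -2.307 -0.397 -3.292
vertex -2.909 -0.18 -4.021
endloop
endfacet
facet normal 0.500 -0.627 -0.597
outer loop
vertex -1.007 1.208 -3.887
vertex -2.307 -0.397 -3.292
vertex -1.608 1.424 -4.617
endloop
endfacet
facet normal -0.509 0.822 0.254
outer loop
vertex 0.279 -1.588 1.786
vertex 1.85 -0.819 2.446
vertex 0.619 -0.868 0.138
endloop
endfacet
facet normal -0.840 -0.412 -0.353
outer loop
vertex 1.47 -2.241 -0.286
vertex 0.279 -1.588 1.786
vertex 0.619 -0.868 0.138
endloop
endfacet
facet normal -0.509 0.822 0.254
outer loop
vertex 0.619 -0.868 0.138
vertex 1.85 -0.819 2.446
vertex 2.19 -0.099 0.799
endloop
endfacet
facet normal 0.186 0.393 -0.900
outer loop
vertex 2.19 -0.099 0.799
vertex 1.47 -2.241 -0.286
vertex 0.619 -0.868 0.138
endloop
endfacet
facet normal -0.186 -0.393 0.900
outer loop
vertex 0.279 -1.588 1.786
vertex 2.701 -2.192 2.022
vertex 1.85 -0.819 2.446
endloop
endfacet
facet normal -0.840 -0.411 -0.353
outer loop
vertex 1.13 -2.961 1.361
vertex 0.279 -1.588 1.786
vertex 1.47 -2.241 -0.286
endloop
endfacet
facet normal -0.186 -0.394 0.900
outer loop
vertex 1.13 -2.961 1.361
vertex 2.701 -2.192 2.022
vertex 0.279 -1.588 1.786
endloop
endfacet
facet normal 0.840 0.412 0.353
outer loop
vertex 1.85 -0.819 2.446
vertex 2.701 -2.192 2.022
vertex 2.19 -0.099 0.799
endloop
endfacet
facet normal 0.186 0.394 -0.900
outer loop
vertex 3.041 -1.472 0.374
vertex 1.47 -2.241 -0.286
vertex 2.19 -0.099 0.799
endloop
endfacet
facet normal 0.840 0.411 0.353
outer loop
vertex 2.19 -0.099 0.799
vertex 2.701 -2.192 2.022
vertex 3.041 -1.472 0.374
endloop
endfacet
facet normal 0.509 -0.822 -0.254
outer loop
vertex 3.041 -1.472 0.374
vertex 1.13 -2.961 1.361
vertex 1.47 -2.241 -0.286
endloop
endfacet
facet normal 0.509 -0.822 -0.254
outer loop
vertex 2.701 -2.192 2.022
vertex 1.13 -2.961 1.361
vertex 3.041 -1.472 0.374
endloop
endfacet

endsolid


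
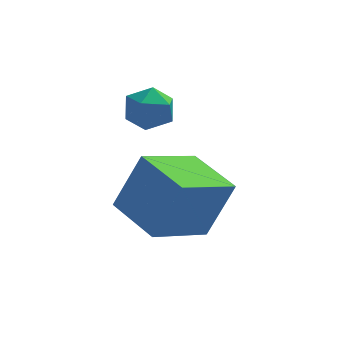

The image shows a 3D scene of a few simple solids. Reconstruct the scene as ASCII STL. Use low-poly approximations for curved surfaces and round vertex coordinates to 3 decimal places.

solid 
facet normal -0.670 0.722 0.173
outer loop
vertex 2.061 -0.621 -0.927
vertex 3.278 0.675 -1.625
vertex 1.363 -0.867 -2.601
endloop
endfacet
facet normal -0.637 -0.679 0.365
outer loop
vertex 2.502 -2.095 -2.895
vertex 2.061 -0.621 -0.927
vertex 1.363 -0.867 -2.601
endloop
endfacet
facet normal -0.670 0.722 0.173
outer loop
vertex 1.363 -0.867 -2.601
vertex 3.278 0.675 -1.625
vertex 2.58 0.429 -3.299
endloop
endfacet
facet normal -0.381 -0.135 -0.915
outer loop
vertex 2.58 0.429 -3.299
vertex 2.502 -2.095 -2.895
vertex 1.363 -0.867 -2.601
endloop
endfacet
facet normal 0.381 0.135 0.915
outer loop
vertex 2.061 -0.621 -0.927
vertex 4.417 -0.553 -1.919
vertex 3.278 0.675 -1.625
endloop
endfacet
facet normal -0.637 -0.679 0.365
outer loop
vertex 3.2 -1.849 -1.221
vertex 2.061 -0.621 -0.927
vertex 2.502 -2.095 -2.895
endloop
endfacet
facet normal 0.381 0.135 0.915
outer loop
vertex 3.2 -1.849 -1.221
vertex 4.417 -0.553 -1.919
vertex 2.061 -0.621 -0.927
endloop
endfacet
facet normal 0.637 0.679 -0.365
outer loop
vertex 3.278 0.675 -1.625
vertex 4.417 -0.553 -1.919
vertex 2.58 0.429 -3.299
endloop
endfacet
facet normal -0.381 -0.135 -0.915
outer loop
vertex 3.719 -0.799 -3.593
vertex 2.502 -2.095 -2.895
vertex 2.58 0.429 -3.299
endloop
endfacet
facet normal 0.637 0.679 -0.365
outer loop
vertex 2.58 0.429 -3.299
vertex 4.417 -0.553 -1.919
vertex 3.719 -0.799 -3.593
endloop
endfacet
facet normal 0.670 -0.722 -0.173
outer loop
vertex 3.719 -0.799 -3.593
vertex 3.2 -1.849 -1.221
vertex 2.502 -2.095 -2.895
endloop
endfacet
facet normal 0.670 -0.722 -0.173
outer loop
vertex 4.417 -0.553 -1.919
vertex 3.2 -1.849 -1.221
vertex 3.719 -0.799 -3.593
endloop
endfacet
facet normal -0.403 0.541 0.738
outer loop
vertex 1.915 1.584 0.111
vertex 1.476 0.998 0.301
vertex 2.16 1.077 0.616
endloop
endfacet
facet normal 0.272 0.742 0.613
outer loop
vertex 1.915 1.584 0.111
vertex 2.16 1.077 0.616
vertex 2.631 1.342 0.086
endloop
endfacet
facet normal 0.317 0.946 -0.069
outer loop
vertex 1.915 1.584 0.111
vertex 2.631 1.342 0.086
vertex 2.239 1.427 -0.555
endloop
endfacet
facet normal -0.328 0.872 -0.365
outer loop
vertex 1.915 1.584 0.111
vertex 2.239 1.427 -0.555
vertex 1.524 1.214 -0.422
endloop
endfacet
facet normal -0.772 0.622 0.135
outer loop
vertex 1.915 1.584 0.111
vertex 1.524 1.214 -0.422
vertex 1.476 0.998 0.301
endloop
endfacet
facet normal 0.692 0.172 0.701
outer loop
vertex 2.631 1.342 0.086
vertex 2.16 1.077 0.616
vertex 2.636 0.606 0.262
endloop
endfacet
facet normal -0.399 -0.153 0.904
outer loop
vertex 2.16 1.077 0.616
vertex 1.476 0.998 0.301
vertex 1.921 0.393 0.395
endloop
endfacet
facet normal -0.997 -0.024 -0.073
outer loop
vertex 1.476 0.998 0.301
vertex 1.524 1.214 -0.422
vertex 1.529 0.478 -0.246
endloop
endfacet
facet normal -0.278 0.382 -0.882
outer loop
vertex 1.524 1.214 -0.422
vertex 2.239 1.427 -0.555
vertex 2.0 0.743 -0.776
endloop
endfacet
facet normal 0.766 0.501 -0.402
outer loop
vertex 2.239 1.427 -0.555
vertex 2.631 1.342 0.086
vertex 2.684 0.822 -0.461
endloop
endfacet
facet normal 0.328 -0.872 0.365
outer loop
vertex 2.245 0.236 -0.271
vertex 2.636 0.606 0.262
vertex 1.921 0.393 0.395
endloop
endfacet
facet normal -0.317 -0.946 0.069
outer loop
vertex 2.245 0.236 -0.271
vertex 1.921 0.393 0.395
vertex 1.529 0.478 -0.246
endloop
endfacet
facet normal -0.272 -0.742 -0.613
outer loop
vertex 2.245 0.236 -0.271
vertex 1.529 0.478 -0.246
vertex 2.0 0.743 -0.776
endloop
endfacet
facet normal 0.403 -0.541 -0.738
outer loop
vertex 2.245 0.236 -0.271
vertex 2.0 0.743 -0.776
vertex 2.684 0.822 -0.461
endloop
endfacet
facet normal 0.772 -0.622 -0.135
outer loop
vertex 2.245 0.236 -0.271
vertex 2.684 0.822 -0.461
vertex 2.636 0.606 0.262
endloop
endfacet
facet normal 0.278 -0.382 0.882
outer loop
vertex 1.921 0.393 0.395
vertex 2.636 0.606 0.262
vertex 2.16 1.077 0.616
endloop
endfacet
facet normal -0.766 -0.501 0.402
outer loop
vertex 1.529 0.478 -0.246
vertex 1.921 0.393 0.395
vertex 1.476 0.998 0.301
endloop
endfacet
facet normal -0.692 -0.172 -0.701
outer loop
vertex 2.0 0.743 -0.776
vertex 1.529 0.478 -0.246
vertex 1.524 1.214 -0.422
endloop
endfacet
facet normal 0.399 0.153 -0.904
outer loop
vertex 2.684 0.822 -0.461
vertex 2.0 0.743 -0.776
vertex 2.239 1.427 -0.555
endloop
endfacet
facet normal 0.997 0.024 0.073
outer loop
vertex 2.636 0.606 0.262
vertex 2.684 0.822 -0.461
vertex 2.631 1.342 0.086
endloop
endfacet

endsolid


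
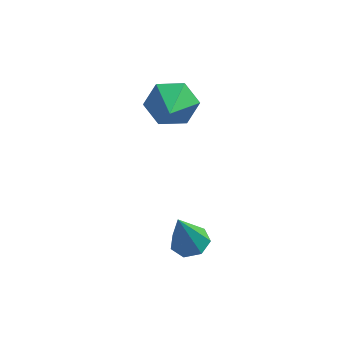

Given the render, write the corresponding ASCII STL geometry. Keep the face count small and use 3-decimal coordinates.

solid 
facet normal 0.172 0.279 -0.945
outer loop
vertex 0.356 -3.614 -2.69
vertex -0.188 -3.086 -2.633
vertex 0.554 -3.021 -2.479
endloop
endfacet
facet normal 0.824 -0.413 0.388
outer loop
vertex 0.356 -3.614 -2.69
vertex 0.554 -3.021 -2.479
vertex -0.512 -3.614 -0.847
endloop
endfacet
facet normal 0.171 0.280 -0.944
outer loop
vertex 0.554 -3.021 -2.479
vertex -0.188 -3.086 -2.633
vertex 0.193 -2.477 -2.383
endloop
endfacet
facet normal 0.712 0.367 0.598
outer loop
vertex 0.554 -3.021 -2.479
vertex 0.193 -2.477 -2.383
vertex -0.512 -3.614 -0.847
endloop
endfacet
facet normal 0.172 0.280 -0.944
outer loop
vertex 0.193 -2.477 -2.383
vertex -0.188 -3.086 -2.633
vertex -0.454 -2.391 -2.475
endloop
endfacet
facet normal 0.021 0.799 0.601
outer loop
vertex 0.193 -2.477 -2.383
vertex -0.454 -2.391 -2.475
vertex -0.512 -3.614 -0.847
endloop
endfacet
facet normal 0.172 0.280 -0.944
outer loop
vertex -0.454 -2.391 -2.475
vertex -0.188 -3.086 -2.633
vertex -0.901 -2.828 -2.686
endloop
endfacet
facet normal -0.731 0.558 0.393
outer loop
vertex -0.454 -2.391 -2.475
vertex -0.901 -2.828 -2.686
vertex -0.512 -3.614 -0.847
endloop
endfacet
facet normal 0.171 0.279 -0.945
outer loop
vertex -0.901 -2.828 -2.686
vertex -0.188 -3.086 -2.633
vertex -0.811 -3.459 -2.856
endloop
endfacet
facet normal -0.976 -0.175 0.132
outer loop
vertex -0.901 -2.828 -2.686
vertex -0.811 -3.459 -2.856
vertex -0.512 -3.614 -0.847
endloop
endfacet
facet normal 0.171 0.279 -0.945
outer loop
vertex -0.811 -3.459 -2.856
vertex -0.188 -3.086 -2.633
vertex -0.252 -3.808 -2.858
endloop
endfacet
facet normal -0.530 -0.848 0.013
outer loop
vertex -0.811 -3.459 -2.856
vertex -0.252 -3.808 -2.858
vertex -0.512 -3.614 -0.847
endloop
endfacet
facet normal 0.172 0.279 -0.945
outer loop
vertex -0.252 -3.808 -2.858
vertex -0.188 -3.086 -2.633
vertex 0.356 -3.614 -2.69
endloop
endfacet
facet normal 0.270 -0.955 0.127
outer loop
vertex -0.252 -3.808 -2.858
vertex 0.356 -3.614 -2.69
vertex -0.512 -3.614 -0.847
endloop
endfacet
facet normal -0.182 0.874 -0.450
outer loop
vertex -1.727 2.328 1.496
vertex -2.104 1.809 0.64
vertex -2.766 2.08 1.435
endloop
endfacet
facet normal -0.048 -0.046 0.998
outer loop
vertex -1.727 2.328 1.496
vertex -2.766 2.08 1.435
vertex -1.796 0.331 1.4
endloop
endfacet
facet normal -0.182 0.874 -0.450
outer loop
vertex -2.766 2.08 1.435
vertex -2.104 1.809 0.64
vertex -3.143 1.561 0.579
endloop
endfacet
facet normal -0.717 -0.409 0.564
outer loop
vertex -2.766 2.08 1.435
vertex -3.143 1.561 0.579
vertex -1.796 0.331 1.4
endloop
endfacet
facet normal -0.182 0.875 -0.449
outer loop
vertex -3.143 1.561 0.579
vertex -2.104 1.809 0.64
vertex -2.481 1.29 -0.217
endloop
endfacet
facet normal -0.582 -0.783 -0.218
outer loop
vertex -3.143 1.561 0.579
vertex -2.481 1.29 -0.217
vertex -1.796 0.331 1.4
endloop
endfacet
facet normal -0.182 0.875 -0.450
outer loop
vertex -2.481 1.29 -0.217
vertex -2.104 1.809 0.64
vertex -1.441 1.538 -0.155
endloop
endfacet
facet normal 0.223 -0.794 -0.565
outer loop
vertex -2.481 1.29 -0.217
vertex -1.441 1.538 -0.155
vertex -1.796 0.331 1.4
endloop
endfacet
facet normal -0.182 0.874 -0.450
outer loop
vertex -1.441 1.538 -0.155
vertex -2.104 1.809 0.64
vertex -1.065 2.057 0.701
endloop
endfacet
facet normal 0.893 -0.431 -0.131
outer loop
vertex -1.441 1.538 -0.155
vertex -1.065 2.057 0.701
vertex -1.796 0.331 1.4
endloop
endfacet
facet normal -0.182 0.874 -0.450
outer loop
vertex -1.065 2.057 0.701
vertex -2.104 1.809 0.64
vertex -1.727 2.328 1.496
endloop
endfacet
facet normal 0.757 -0.057 0.650
outer loop
vertex -1.065 2.057 0.701
vertex -1.727 2.328 1.496
vertex -1.796 0.331 1.4
endloop
endfacet

endsolid


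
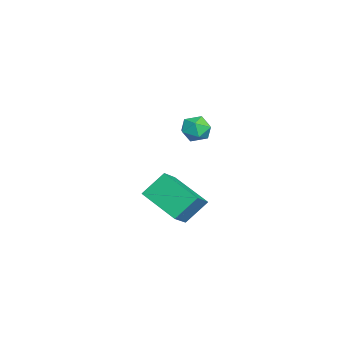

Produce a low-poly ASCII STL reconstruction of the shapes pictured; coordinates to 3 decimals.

solid 
facet normal -0.589 -0.706 0.393
outer loop
vertex -2.489 -0.429 -3.316
vertex -2.918 0.516 -2.261
vertex -3.5 -0.019 -4.094
endloop
endfacet
facet normal 0.290 -0.639 -0.713
outer loop
vertex -2.262 1.464 -4.919
vertex -2.489 -0.429 -3.316
vertex -3.5 -0.019 -4.094
endloop
endfacet
facet normal -0.590 -0.705 0.393
outer loop
vertex -3.5 -0.019 -4.094
vertex -2.918 0.516 -2.261
vertex -3.928 0.927 -3.039
endloop
endfacet
facet normal -0.754 0.306 -0.581
outer loop
vertex -3.928 0.927 -3.039
vertex -2.262 1.464 -4.919
vertex -3.5 -0.019 -4.094
endloop
endfacet
facet normal 0.754 -0.306 0.581
outer loop
vertex -2.489 -0.429 -3.316
vertex -1.68 1.999 -3.086
vertex -2.918 0.516 -2.261
endloop
endfacet
facet normal 0.289 -0.639 -0.713
outer loop
vertex -1.252 1.053 -4.141
vertex -2.489 -0.429 -3.316
vertex -2.262 1.464 -4.919
endloop
endfacet
facet normal 0.754 -0.306 0.581
outer loop
vertex -1.252 1.053 -4.141
vertex -1.68 1.999 -3.086
vertex -2.489 -0.429 -3.316
endloop
endfacet
facet normal -0.290 0.638 0.713
outer loop
vertex -2.918 0.516 -2.261
vertex -1.68 1.999 -3.086
vertex -3.928 0.927 -3.039
endloop
endfacet
facet normal -0.754 0.306 -0.581
outer loop
vertex -2.691 2.409 -3.864
vertex -2.262 1.464 -4.919
vertex -3.928 0.927 -3.039
endloop
endfacet
facet normal -0.290 0.639 0.713
outer loop
vertex -3.928 0.927 -3.039
vertex -1.68 1.999 -3.086
vertex -2.691 2.409 -3.864
endloop
endfacet
facet normal 0.590 0.706 -0.393
outer loop
vertex -2.691 2.409 -3.864
vertex -1.252 1.053 -4.141
vertex -2.262 1.464 -4.919
endloop
endfacet
facet normal 0.589 0.706 -0.394
outer loop
vertex -1.68 1.999 -3.086
vertex -1.252 1.053 -4.141
vertex -2.691 2.409 -3.864
endloop
endfacet
facet normal -0.804 0.373 0.463
outer loop
vertex -1.134 2.501 1.525
vertex -1.358 1.819 1.685
vertex -0.921 2.181 2.153
endloop
endfacet
facet normal -0.254 0.824 0.506
outer loop
vertex -1.134 2.501 1.525
vertex -0.921 2.181 2.153
vertex -0.439 2.573 1.757
endloop
endfacet
facet normal -0.049 0.986 -0.158
outer loop
vertex -1.134 2.501 1.525
vertex -0.439 2.573 1.757
vertex -0.578 2.452 1.045
endloop
endfacet
facet normal -0.472 0.635 -0.612
outer loop
vertex -1.134 2.501 1.525
vertex -0.578 2.452 1.045
vertex -1.146 1.986 1.0
endloop
endfacet
facet normal -0.940 0.255 -0.229
outer loop
vertex -1.134 2.501 1.525
vertex -1.146 1.986 1.0
vertex -1.358 1.819 1.685
endloop
endfacet
facet normal 0.286 0.484 0.827
outer loop
vertex -0.439 2.573 1.757
vertex -0.921 2.181 2.153
vertex -0.234 1.934 2.06
endloop
endfacet
facet normal -0.605 -0.247 0.757
outer loop
vertex -0.921 2.181 2.153
vertex -1.358 1.819 1.685
vertex -0.802 1.468 2.015
endloop
endfacet
facet normal -0.824 -0.436 -0.361
outer loop
vertex -1.358 1.819 1.685
vertex -1.146 1.986 1.0
vertex -0.941 1.347 1.303
endloop
endfacet
facet normal -0.069 0.179 -0.982
outer loop
vertex -1.146 1.986 1.0
vertex -0.578 2.452 1.045
vertex -0.459 1.739 0.907
endloop
endfacet
facet normal 0.618 0.746 -0.247
outer loop
vertex -0.578 2.452 1.045
vertex -0.439 2.573 1.757
vertex -0.022 2.101 1.375
endloop
endfacet
facet normal 0.472 -0.635 0.612
outer loop
vertex -0.246 1.419 1.535
vertex -0.234 1.934 2.06
vertex -0.802 1.468 2.015
endloop
endfacet
facet normal 0.049 -0.986 0.158
outer loop
vertex -0.246 1.419 1.535
vertex -0.802 1.468 2.015
vertex -0.941 1.347 1.303
endloop
endfacet
facet normal 0.254 -0.824 -0.506
outer loop
vertex -0.246 1.419 1.535
vertex -0.941 1.347 1.303
vertex -0.459 1.739 0.907
endloop
endfacet
facet normal 0.804 -0.373 -0.463
outer loop
vertex -0.246 1.419 1.535
vertex -0.459 1.739 0.907
vertex -0.022 2.101 1.375
endloop
endfacet
facet normal 0.940 -0.255 0.229
outer loop
vertex -0.246 1.419 1.535
vertex -0.022 2.101 1.375
vertex -0.234 1.934 2.06
endloop
endfacet
facet normal 0.069 -0.179 0.982
outer loop
vertex -0.802 1.468 2.015
vertex -0.234 1.934 2.06
vertex -0.921 2.181 2.153
endloop
endfacet
facet normal -0.618 -0.746 0.247
outer loop
vertex -0.941 1.347 1.303
vertex -0.802 1.468 2.015
vertex -1.358 1.819 1.685
endloop
endfacet
facet normal -0.286 -0.484 -0.827
outer loop
vertex -0.459 1.739 0.907
vertex -0.941 1.347 1.303
vertex -1.146 1.986 1.0
endloop
endfacet
facet normal 0.605 0.247 -0.757
outer loop
vertex -0.022 2.101 1.375
vertex -0.459 1.739 0.907
vertex -0.578 2.452 1.045
endloop
endfacet
facet normal 0.824 0.436 0.361
outer loop
vertex -0.234 1.934 2.06
vertex -0.022 2.101 1.375
vertex -0.439 2.573 1.757
endloop
endfacet

endsolid


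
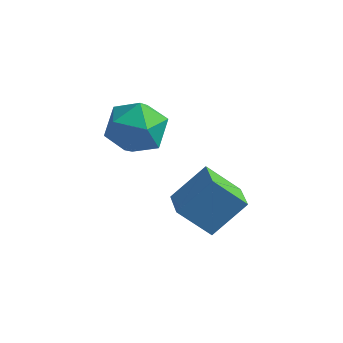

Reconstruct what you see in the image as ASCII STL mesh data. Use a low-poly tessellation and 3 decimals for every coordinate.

solid 
facet normal -0.681 -0.235 0.694
outer loop
vertex 3.431 -2.718 3.527
vertex 2.75 -1.724 3.195
vertex 2.594 -3.674 2.383
endloop
endfacet
facet normal 0.545 -0.795 0.266
outer loop
vertex 3.69 -3.296 1.265
vertex 3.431 -2.718 3.527
vertex 2.594 -3.674 2.383
endloop
endfacet
facet normal -0.681 -0.234 0.694
outer loop
vertex 2.594 -3.674 2.383
vertex 2.75 -1.724 3.195
vertex 1.913 -2.68 2.05
endloop
endfacet
facet normal -0.489 -0.559 -0.669
outer loop
vertex 1.913 -2.68 2.05
vertex 3.69 -3.296 1.265
vertex 2.594 -3.674 2.383
endloop
endfacet
facet normal 0.490 0.559 0.669
outer loop
vertex 3.431 -2.718 3.527
vertex 3.846 -1.346 2.077
vertex 2.75 -1.724 3.195
endloop
endfacet
facet normal 0.545 -0.795 0.266
outer loop
vertex 4.527 -2.34 2.41
vertex 3.431 -2.718 3.527
vertex 3.69 -3.296 1.265
endloop
endfacet
facet normal 0.489 0.559 0.669
outer loop
vertex 4.527 -2.34 2.41
vertex 3.846 -1.346 2.077
vertex 3.431 -2.718 3.527
endloop
endfacet
facet normal -0.545 0.795 -0.265
outer loop
vertex 2.75 -1.724 3.195
vertex 3.846 -1.346 2.077
vertex 1.913 -2.68 2.05
endloop
endfacet
facet normal -0.489 -0.559 -0.669
outer loop
vertex 3.009 -2.302 0.933
vertex 3.69 -3.296 1.265
vertex 1.913 -2.68 2.05
endloop
endfacet
facet normal -0.545 0.795 -0.266
outer loop
vertex 1.913 -2.68 2.05
vertex 3.846 -1.346 2.077
vertex 3.009 -2.302 0.933
endloop
endfacet
facet normal 0.681 0.235 -0.694
outer loop
vertex 3.009 -2.302 0.933
vertex 4.527 -2.34 2.41
vertex 3.69 -3.296 1.265
endloop
endfacet
facet normal 0.681 0.234 -0.694
outer loop
vertex 3.846 -1.346 2.077
vertex 4.527 -2.34 2.41
vertex 3.009 -2.302 0.933
endloop
endfacet
facet normal -0.970 0.145 -0.196
outer loop
vertex -0.732 -0.634 3.178
vertex -0.958 -1.78 3.447
vertex -1.006 -0.942 4.303
endloop
endfacet
facet normal -0.666 0.745 0.042
outer loop
vertex -0.732 -0.634 3.178
vertex -1.006 -0.942 4.303
vertex -0.132 -0.149 4.094
endloop
endfacet
facet normal -0.128 0.909 -0.397
outer loop
vertex -0.732 -0.634 3.178
vertex -0.132 -0.149 4.094
vertex 0.456 -0.497 3.109
endloop
endfacet
facet normal -0.100 0.411 -0.906
outer loop
vertex -0.732 -0.634 3.178
vertex 0.456 -0.497 3.109
vertex -0.054 -1.504 2.709
endloop
endfacet
facet normal -0.620 -0.061 -0.782
outer loop
vertex -0.732 -0.634 3.178
vertex -0.054 -1.504 2.709
vertex -0.958 -1.78 3.447
endloop
endfacet
facet normal -0.391 0.612 0.688
outer loop
vertex -0.132 -0.149 4.094
vertex -1.006 -0.942 4.303
vertex 0.014 -0.996 4.931
endloop
endfacet
facet normal -0.883 -0.359 0.302
outer loop
vertex -1.006 -0.942 4.303
vertex -0.958 -1.78 3.447
vertex -0.496 -2.003 4.531
endloop
endfacet
facet normal -0.316 -0.694 -0.647
outer loop
vertex -0.958 -1.78 3.447
vertex -0.054 -1.504 2.709
vertex 0.092 -2.351 3.546
endloop
endfacet
facet normal 0.526 0.071 -0.848
outer loop
vertex -0.054 -1.504 2.709
vertex 0.456 -0.497 3.109
vertex 0.966 -1.558 3.337
endloop
endfacet
facet normal 0.479 0.877 -0.024
outer loop
vertex 0.456 -0.497 3.109
vertex -0.132 -0.149 4.094
vertex 0.918 -0.72 4.193
endloop
endfacet
facet normal 0.100 -0.411 0.906
outer loop
vertex 0.692 -1.866 4.462
vertex 0.014 -0.996 4.931
vertex -0.496 -2.003 4.531
endloop
endfacet
facet normal 0.128 -0.909 0.397
outer loop
vertex 0.692 -1.866 4.462
vertex -0.496 -2.003 4.531
vertex 0.092 -2.351 3.546
endloop
endfacet
facet normal 0.666 -0.745 -0.042
outer loop
vertex 0.692 -1.866 4.462
vertex 0.092 -2.351 3.546
vertex 0.966 -1.558 3.337
endloop
endfacet
facet normal 0.970 -0.145 0.196
outer loop
vertex 0.692 -1.866 4.462
vertex 0.966 -1.558 3.337
vertex 0.918 -0.72 4.193
endloop
endfacet
facet normal 0.620 0.061 0.782
outer loop
vertex 0.692 -1.866 4.462
vertex 0.918 -0.72 4.193
vertex 0.014 -0.996 4.931
endloop
endfacet
facet normal -0.526 -0.071 0.848
outer loop
vertex -0.496 -2.003 4.531
vertex 0.014 -0.996 4.931
vertex -1.006 -0.942 4.303
endloop
endfacet
facet normal -0.479 -0.877 0.024
outer loop
vertex 0.092 -2.351 3.546
vertex -0.496 -2.003 4.531
vertex -0.958 -1.78 3.447
endloop
endfacet
facet normal 0.391 -0.612 -0.688
outer loop
vertex 0.966 -1.558 3.337
vertex 0.092 -2.351 3.546
vertex -0.054 -1.504 2.709
endloop
endfacet
facet normal 0.883 0.359 -0.302
outer loop
vertex 0.918 -0.72 4.193
vertex 0.966 -1.558 3.337
vertex 0.456 -0.497 3.109
endloop
endfacet
facet normal 0.316 0.694 0.647
outer loop
vertex 0.014 -0.996 4.931
vertex 0.918 -0.72 4.193
vertex -0.132 -0.149 4.094
endloop
endfacet

endsolid
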